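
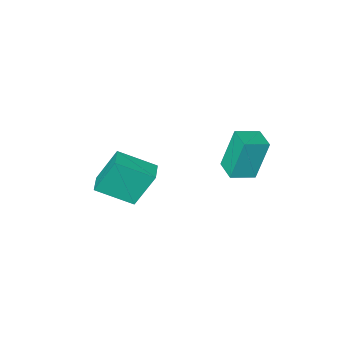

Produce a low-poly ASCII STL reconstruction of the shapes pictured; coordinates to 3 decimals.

solid 
facet normal -0.563 -0.825 -0.039
outer loop
vertex 3.609 -4.026 -1.323
vertex 2.265 -3.07 -2.139
vertex 4.374 -4.464 -3.096
endloop
endfacet
facet normal 0.730 -0.520 0.443
outer loop
vertex 4.875 -3.73 -3.061
vertex 3.609 -4.026 -1.323
vertex 4.374 -4.464 -3.096
endloop
endfacet
facet normal -0.563 -0.825 -0.039
outer loop
vertex 4.374 -4.464 -3.096
vertex 2.265 -3.07 -2.139
vertex 3.03 -3.509 -3.912
endloop
endfacet
facet normal 0.387 -0.221 -0.895
outer loop
vertex 3.03 -3.509 -3.912
vertex 4.875 -3.73 -3.061
vertex 4.374 -4.464 -3.096
endloop
endfacet
facet normal -0.386 0.221 0.895
outer loop
vertex 3.609 -4.026 -1.323
vertex 2.766 -2.336 -2.104
vertex 2.265 -3.07 -2.139
endloop
endfacet
facet normal 0.731 -0.519 0.444
outer loop
vertex 4.11 -3.291 -1.288
vertex 3.609 -4.026 -1.323
vertex 4.875 -3.73 -3.061
endloop
endfacet
facet normal -0.387 0.221 0.895
outer loop
vertex 4.11 -3.291 -1.288
vertex 2.766 -2.336 -2.104
vertex 3.609 -4.026 -1.323
endloop
endfacet
facet normal -0.730 0.520 -0.444
outer loop
vertex 2.265 -3.07 -2.139
vertex 2.766 -2.336 -2.104
vertex 3.03 -3.509 -3.912
endloop
endfacet
facet normal 0.387 -0.221 -0.895
outer loop
vertex 3.531 -2.774 -3.877
vertex 4.875 -3.73 -3.061
vertex 3.03 -3.509 -3.912
endloop
endfacet
facet normal -0.731 0.519 -0.443
outer loop
vertex 3.03 -3.509 -3.912
vertex 2.766 -2.336 -2.104
vertex 3.531 -2.774 -3.877
endloop
endfacet
facet normal 0.563 0.825 0.039
outer loop
vertex 3.531 -2.774 -3.877
vertex 4.11 -3.291 -1.288
vertex 4.875 -3.73 -3.061
endloop
endfacet
facet normal 0.563 0.826 0.039
outer loop
vertex 2.766 -2.336 -2.104
vertex 4.11 -3.291 -1.288
vertex 3.531 -2.774 -3.877
endloop
endfacet
facet normal -0.941 0.163 -0.296
outer loop
vertex 0.099 1.116 2.382
vertex 0.264 2.092 2.396
vertex 0.661 1.048 0.558
endloop
endfacet
facet normal -0.167 -0.986 -0.015
outer loop
vertex 1.696 0.868 0.884
vertex 0.099 1.116 2.382
vertex 0.661 1.048 0.558
endloop
endfacet
facet normal -0.941 0.163 -0.296
outer loop
vertex 0.661 1.048 0.558
vertex 0.264 2.092 2.396
vertex 0.826 2.024 0.572
endloop
endfacet
facet normal 0.295 -0.036 -0.955
outer loop
vertex 0.826 2.024 0.572
vertex 1.696 0.868 0.884
vertex 0.661 1.048 0.558
endloop
endfacet
facet normal -0.295 0.036 0.955
outer loop
vertex 0.099 1.116 2.382
vertex 1.299 1.912 2.722
vertex 0.264 2.092 2.396
endloop
endfacet
facet normal -0.167 -0.986 -0.015
outer loop
vertex 1.134 0.936 2.708
vertex 0.099 1.116 2.382
vertex 1.696 0.868 0.884
endloop
endfacet
facet normal -0.295 0.036 0.955
outer loop
vertex 1.134 0.936 2.708
vertex 1.299 1.912 2.722
vertex 0.099 1.116 2.382
endloop
endfacet
facet normal 0.167 0.986 0.015
outer loop
vertex 0.264 2.092 2.396
vertex 1.299 1.912 2.722
vertex 0.826 2.024 0.572
endloop
endfacet
facet normal 0.295 -0.036 -0.955
outer loop
vertex 1.861 1.844 0.898
vertex 1.696 0.868 0.884
vertex 0.826 2.024 0.572
endloop
endfacet
facet normal 0.167 0.986 0.015
outer loop
vertex 0.826 2.024 0.572
vertex 1.299 1.912 2.722
vertex 1.861 1.844 0.898
endloop
endfacet
facet normal 0.941 -0.163 0.296
outer loop
vertex 1.861 1.844 0.898
vertex 1.134 0.936 2.708
vertex 1.696 0.868 0.884
endloop
endfacet
facet normal 0.941 -0.163 0.296
outer loop
vertex 1.299 1.912 2.722
vertex 1.134 0.936 2.708
vertex 1.861 1.844 0.898
endloop
endfacet

endsolid


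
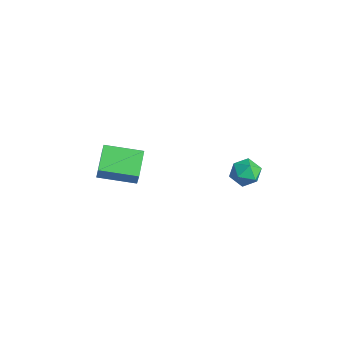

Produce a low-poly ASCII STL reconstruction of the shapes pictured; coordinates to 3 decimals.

solid 
facet normal -0.582 -0.797 0.161
outer loop
vertex 1.179 -3.328 0.618
vertex 0.063 -2.407 1.146
vertex 0.842 -3.252 -0.225
endloop
endfacet
facet normal 0.724 -0.598 -0.343
outer loop
vertex 1.937 -1.753 -0.526
vertex 1.179 -3.328 0.618
vertex 0.842 -3.252 -0.225
endloop
endfacet
facet normal -0.582 -0.797 0.160
outer loop
vertex 0.842 -3.252 -0.225
vertex 0.063 -2.407 1.146
vertex -0.273 -2.331 0.304
endloop
endfacet
facet normal -0.370 0.084 -0.925
outer loop
vertex -0.273 -2.331 0.304
vertex 1.937 -1.753 -0.526
vertex 0.842 -3.252 -0.225
endloop
endfacet
facet normal 0.369 -0.084 0.926
outer loop
vertex 1.179 -3.328 0.618
vertex 1.158 -0.908 0.845
vertex 0.063 -2.407 1.146
endloop
endfacet
facet normal 0.724 -0.598 -0.343
outer loop
vertex 2.273 -1.829 0.316
vertex 1.179 -3.328 0.618
vertex 1.937 -1.753 -0.526
endloop
endfacet
facet normal 0.370 -0.084 0.925
outer loop
vertex 2.273 -1.829 0.316
vertex 1.158 -0.908 0.845
vertex 1.179 -3.328 0.618
endloop
endfacet
facet normal -0.724 0.598 0.343
outer loop
vertex 0.063 -2.407 1.146
vertex 1.158 -0.908 0.845
vertex -0.273 -2.331 0.304
endloop
endfacet
facet normal -0.369 0.083 -0.926
outer loop
vertex 0.821 -0.832 0.002
vertex 1.937 -1.753 -0.526
vertex -0.273 -2.331 0.304
endloop
endfacet
facet normal -0.724 0.598 0.343
outer loop
vertex -0.273 -2.331 0.304
vertex 1.158 -0.908 0.845
vertex 0.821 -0.832 0.002
endloop
endfacet
facet normal 0.582 0.797 -0.160
outer loop
vertex 0.821 -0.832 0.002
vertex 2.273 -1.829 0.316
vertex 1.937 -1.753 -0.526
endloop
endfacet
facet normal 0.582 0.797 -0.161
outer loop
vertex 1.158 -0.908 0.845
vertex 2.273 -1.829 0.316
vertex 0.821 -0.832 0.002
endloop
endfacet
facet normal -0.281 0.041 0.959
outer loop
vertex 2.152 4.163 -1.391
vertex 2.185 3.323 -1.345
vertex 2.867 3.782 -1.165
endloop
endfacet
facet normal 0.087 0.624 0.776
outer loop
vertex 2.152 4.163 -1.391
vertex 2.867 3.782 -1.165
vertex 2.887 4.436 -1.693
endloop
endfacet
facet normal -0.253 0.939 0.234
outer loop
vertex 2.152 4.163 -1.391
vertex 2.887 4.436 -1.693
vertex 2.218 4.382 -2.2
endloop
endfacet
facet normal -0.831 0.550 0.081
outer loop
vertex 2.152 4.163 -1.391
vertex 2.218 4.382 -2.2
vertex 1.784 3.694 -1.985
endloop
endfacet
facet normal -0.849 -0.004 0.529
outer loop
vertex 2.152 4.163 -1.391
vertex 1.784 3.694 -1.985
vertex 2.185 3.323 -1.345
endloop
endfacet
facet normal 0.729 0.417 0.544
outer loop
vertex 2.887 4.436 -1.693
vertex 2.867 3.782 -1.165
vertex 3.376 3.766 -1.835
endloop
endfacet
facet normal 0.134 -0.528 0.839
outer loop
vertex 2.867 3.782 -1.165
vertex 2.185 3.323 -1.345
vertex 2.942 3.078 -1.62
endloop
endfacet
facet normal -0.785 -0.603 0.142
outer loop
vertex 2.185 3.323 -1.345
vertex 1.784 3.694 -1.985
vertex 2.273 3.024 -2.127
endloop
endfacet
facet normal -0.757 0.296 -0.582
outer loop
vertex 1.784 3.694 -1.985
vertex 2.218 4.382 -2.2
vertex 2.293 3.678 -2.655
endloop
endfacet
facet normal 0.178 0.926 -0.334
outer loop
vertex 2.218 4.382 -2.2
vertex 2.887 4.436 -1.693
vertex 2.975 4.137 -2.475
endloop
endfacet
facet normal 0.831 -0.550 -0.081
outer loop
vertex 3.008 3.297 -2.429
vertex 3.376 3.766 -1.835
vertex 2.942 3.078 -1.62
endloop
endfacet
facet normal 0.253 -0.939 -0.234
outer loop
vertex 3.008 3.297 -2.429
vertex 2.942 3.078 -1.62
vertex 2.273 3.024 -2.127
endloop
endfacet
facet normal -0.087 -0.624 -0.776
outer loop
vertex 3.008 3.297 -2.429
vertex 2.273 3.024 -2.127
vertex 2.293 3.678 -2.655
endloop
endfacet
facet normal 0.281 -0.041 -0.959
outer loop
vertex 3.008 3.297 -2.429
vertex 2.293 3.678 -2.655
vertex 2.975 4.137 -2.475
endloop
endfacet
facet normal 0.849 0.004 -0.529
outer loop
vertex 3.008 3.297 -2.429
vertex 2.975 4.137 -2.475
vertex 3.376 3.766 -1.835
endloop
endfacet
facet normal 0.757 -0.296 0.582
outer loop
vertex 2.942 3.078 -1.62
vertex 3.376 3.766 -1.835
vertex 2.867 3.782 -1.165
endloop
endfacet
facet normal -0.178 -0.926 0.334
outer loop
vertex 2.273 3.024 -2.127
vertex 2.942 3.078 -1.62
vertex 2.185 3.323 -1.345
endloop
endfacet
facet normal -0.729 -0.417 -0.544
outer loop
vertex 2.293 3.678 -2.655
vertex 2.273 3.024 -2.127
vertex 1.784 3.694 -1.985
endloop
endfacet
facet normal -0.134 0.528 -0.839
outer loop
vertex 2.975 4.137 -2.475
vertex 2.293 3.678 -2.655
vertex 2.218 4.382 -2.2
endloop
endfacet
facet normal 0.785 0.603 -0.142
outer loop
vertex 3.376 3.766 -1.835
vertex 2.975 4.137 -2.475
vertex 2.887 4.436 -1.693
endloop
endfacet

endsolid


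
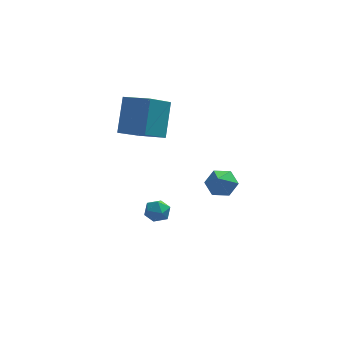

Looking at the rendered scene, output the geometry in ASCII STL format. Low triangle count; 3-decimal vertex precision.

solid 
facet normal -0.792 0.596 -0.136
outer loop
vertex -3.599 0.019 -2.689
vertex -3.979 -0.484 -2.681
vertex -3.844 -0.182 -2.144
endloop
endfacet
facet normal -0.274 0.936 0.222
outer loop
vertex -3.599 0.019 -2.689
vertex -3.844 -0.182 -2.144
vertex -3.241 0.001 -2.17
endloop
endfacet
facet normal 0.312 0.932 -0.183
outer loop
vertex -3.599 0.019 -2.689
vertex -3.241 0.001 -2.17
vertex -3.004 -0.187 -2.723
endloop
endfacet
facet normal 0.159 0.591 -0.791
outer loop
vertex -3.599 0.019 -2.689
vertex -3.004 -0.187 -2.723
vertex -3.46 -0.487 -3.039
endloop
endfacet
facet normal -0.523 0.383 -0.761
outer loop
vertex -3.599 0.019 -2.689
vertex -3.46 -0.487 -3.039
vertex -3.979 -0.484 -2.681
endloop
endfacet
facet normal -0.136 0.564 0.815
outer loop
vertex -3.241 0.001 -2.17
vertex -3.844 -0.182 -2.144
vertex -3.4 -0.513 -1.841
endloop
endfacet
facet normal -0.972 0.014 0.237
outer loop
vertex -3.844 -0.182 -2.144
vertex -3.979 -0.484 -2.681
vertex -3.856 -0.813 -2.157
endloop
endfacet
facet normal -0.537 -0.331 -0.776
outer loop
vertex -3.979 -0.484 -2.681
vertex -3.46 -0.487 -3.039
vertex -3.619 -1.001 -2.71
endloop
endfacet
facet normal 0.567 0.006 -0.824
outer loop
vertex -3.46 -0.487 -3.039
vertex -3.004 -0.187 -2.723
vertex -3.016 -0.818 -2.736
endloop
endfacet
facet normal 0.814 0.558 0.159
outer loop
vertex -3.004 -0.187 -2.723
vertex -3.241 0.001 -2.17
vertex -2.881 -0.516 -2.199
endloop
endfacet
facet normal -0.159 -0.591 0.791
outer loop
vertex -3.261 -1.019 -2.191
vertex -3.4 -0.513 -1.841
vertex -3.856 -0.813 -2.157
endloop
endfacet
facet normal -0.312 -0.932 0.183
outer loop
vertex -3.261 -1.019 -2.191
vertex -3.856 -0.813 -2.157
vertex -3.619 -1.001 -2.71
endloop
endfacet
facet normal 0.274 -0.936 -0.222
outer loop
vertex -3.261 -1.019 -2.191
vertex -3.619 -1.001 -2.71
vertex -3.016 -0.818 -2.736
endloop
endfacet
facet normal 0.792 -0.596 0.136
outer loop
vertex -3.261 -1.019 -2.191
vertex -3.016 -0.818 -2.736
vertex -2.881 -0.516 -2.199
endloop
endfacet
facet normal 0.523 -0.383 0.761
outer loop
vertex -3.261 -1.019 -2.191
vertex -2.881 -0.516 -2.199
vertex -3.4 -0.513 -1.841
endloop
endfacet
facet normal -0.567 -0.006 0.824
outer loop
vertex -3.856 -0.813 -2.157
vertex -3.4 -0.513 -1.841
vertex -3.844 -0.182 -2.144
endloop
endfacet
facet normal -0.814 -0.558 -0.159
outer loop
vertex -3.619 -1.001 -2.71
vertex -3.856 -0.813 -2.157
vertex -3.979 -0.484 -2.681
endloop
endfacet
facet normal 0.136 -0.564 -0.815
outer loop
vertex -3.016 -0.818 -2.736
vertex -3.619 -1.001 -2.71
vertex -3.46 -0.487 -3.039
endloop
endfacet
facet normal 0.972 -0.014 -0.237
outer loop
vertex -2.881 -0.516 -2.199
vertex -3.016 -0.818 -2.736
vertex -3.004 -0.187 -2.723
endloop
endfacet
facet normal 0.537 0.331 0.776
outer loop
vertex -3.4 -0.513 -1.841
vertex -2.881 -0.516 -2.199
vertex -3.241 0.001 -2.17
endloop
endfacet
facet normal 0.174 0.658 -0.732
outer loop
vertex -0.522 -2.222 1.323
vertex -0.932 -2.592 0.893
vertex -1.206 -2.082 1.286
endloop
endfacet
facet normal 0.031 0.394 0.919
outer loop
vertex -0.522 -2.222 1.323
vertex -1.206 -2.082 1.286
vertex -1.168 -3.488 1.887
endloop
endfacet
facet normal 0.174 0.658 -0.733
outer loop
vertex -1.206 -2.082 1.286
vertex -0.932 -2.592 0.893
vertex -1.617 -2.452 0.856
endloop
endfacet
facet normal -0.793 0.221 0.568
outer loop
vertex -1.206 -2.082 1.286
vertex -1.617 -2.452 0.856
vertex -1.168 -3.488 1.887
endloop
endfacet
facet normal 0.174 0.660 -0.731
outer loop
vertex -1.617 -2.452 0.856
vertex -0.932 -2.592 0.893
vertex -1.342 -2.961 0.462
endloop
endfacet
facet normal -0.895 -0.442 -0.054
outer loop
vertex -1.617 -2.452 0.856
vertex -1.342 -2.961 0.462
vertex -1.168 -3.488 1.887
endloop
endfacet
facet normal 0.174 0.660 -0.731
outer loop
vertex -1.342 -2.961 0.462
vertex -0.932 -2.592 0.893
vertex -0.657 -3.101 0.499
endloop
endfacet
facet normal -0.173 -0.930 -0.323
outer loop
vertex -1.342 -2.961 0.462
vertex -0.657 -3.101 0.499
vertex -1.168 -3.488 1.887
endloop
endfacet
facet normal 0.173 0.660 -0.731
outer loop
vertex -0.657 -3.101 0.499
vertex -0.932 -2.592 0.893
vertex -0.247 -2.732 0.929
endloop
endfacet
facet normal 0.652 -0.758 0.029
outer loop
vertex -0.657 -3.101 0.499
vertex -0.247 -2.732 0.929
vertex -1.168 -3.488 1.887
endloop
endfacet
facet normal 0.173 0.659 -0.732
outer loop
vertex -0.247 -2.732 0.929
vertex -0.932 -2.592 0.893
vertex -0.522 -2.222 1.323
endloop
endfacet
facet normal 0.754 -0.095 0.650
outer loop
vertex -0.247 -2.732 0.929
vertex -0.522 -2.222 1.323
vertex -1.168 -3.488 1.887
endloop
endfacet
facet normal -0.820 0.521 -0.239
outer loop
vertex -5.033 0.176 2.188
vertex -4.738 1.3 3.627
vertex -4.109 1.183 1.211
endloop
endfacet
facet normal -0.160 -0.608 -0.778
outer loop
vertex -3.002 0.48 1.533
vertex -5.033 0.176 2.188
vertex -4.109 1.183 1.211
endloop
endfacet
facet normal -0.819 0.521 -0.239
outer loop
vertex -4.109 1.183 1.211
vertex -4.738 1.3 3.627
vertex -3.813 2.307 2.65
endloop
endfacet
facet normal 0.550 0.600 -0.581
outer loop
vertex -3.813 2.307 2.65
vertex -3.002 0.48 1.533
vertex -4.109 1.183 1.211
endloop
endfacet
facet normal -0.550 -0.600 0.581
outer loop
vertex -5.033 0.176 2.188
vertex -3.631 0.597 3.949
vertex -4.738 1.3 3.627
endloop
endfacet
facet normal -0.160 -0.608 -0.778
outer loop
vertex -3.927 -0.527 2.51
vertex -5.033 0.176 2.188
vertex -3.002 0.48 1.533
endloop
endfacet
facet normal -0.550 -0.599 0.581
outer loop
vertex -3.927 -0.527 2.51
vertex -3.631 0.597 3.949
vertex -5.033 0.176 2.188
endloop
endfacet
facet normal 0.160 0.608 0.778
outer loop
vertex -4.738 1.3 3.627
vertex -3.631 0.597 3.949
vertex -3.813 2.307 2.65
endloop
endfacet
facet normal 0.550 0.600 -0.581
outer loop
vertex -2.707 1.604 2.972
vertex -3.002 0.48 1.533
vertex -3.813 2.307 2.65
endloop
endfacet
facet normal 0.160 0.608 0.778
outer loop
vertex -3.813 2.307 2.65
vertex -3.631 0.597 3.949
vertex -2.707 1.604 2.972
endloop
endfacet
facet normal 0.819 -0.521 0.239
outer loop
vertex -2.707 1.604 2.972
vertex -3.927 -0.527 2.51
vertex -3.002 0.48 1.533
endloop
endfacet
facet normal 0.820 -0.521 0.238
outer loop
vertex -3.631 0.597 3.949
vertex -3.927 -0.527 2.51
vertex -2.707 1.604 2.972
endloop
endfacet

endsolid


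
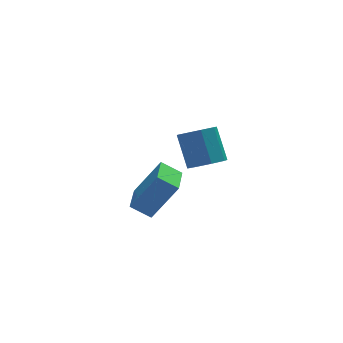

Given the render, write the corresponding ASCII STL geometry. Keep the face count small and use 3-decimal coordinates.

solid 
facet normal -0.752 0.394 0.529
outer loop
vertex -3.663 -3.219 -1.35
vertex -3.162 -1.993 -1.552
vertex -4.614 -3.072 -2.812
endloop
endfacet
facet normal -0.374 -0.915 0.151
outer loop
vertex -3.938 -3.427 -3.288
vertex -3.663 -3.219 -1.35
vertex -4.614 -3.072 -2.812
endloop
endfacet
facet normal -0.752 0.394 0.529
outer loop
vertex -4.614 -3.072 -2.812
vertex -3.162 -1.993 -1.552
vertex -4.113 -1.846 -3.014
endloop
endfacet
facet normal -0.544 0.085 -0.835
outer loop
vertex -4.113 -1.846 -3.014
vertex -3.938 -3.427 -3.288
vertex -4.614 -3.072 -2.812
endloop
endfacet
facet normal 0.544 -0.085 0.835
outer loop
vertex -3.663 -3.219 -1.35
vertex -2.486 -2.348 -2.028
vertex -3.162 -1.993 -1.552
endloop
endfacet
facet normal -0.374 -0.915 0.151
outer loop
vertex -2.987 -3.574 -1.826
vertex -3.663 -3.219 -1.35
vertex -3.938 -3.427 -3.288
endloop
endfacet
facet normal 0.544 -0.085 0.835
outer loop
vertex -2.987 -3.574 -1.826
vertex -2.486 -2.348 -2.028
vertex -3.663 -3.219 -1.35
endloop
endfacet
facet normal 0.374 0.915 -0.151
outer loop
vertex -3.162 -1.993 -1.552
vertex -2.486 -2.348 -2.028
vertex -4.113 -1.846 -3.014
endloop
endfacet
facet normal -0.544 0.085 -0.835
outer loop
vertex -3.437 -2.201 -3.49
vertex -3.938 -3.427 -3.288
vertex -4.113 -1.846 -3.014
endloop
endfacet
facet normal 0.374 0.915 -0.151
outer loop
vertex -4.113 -1.846 -3.014
vertex -2.486 -2.348 -2.028
vertex -3.437 -2.201 -3.49
endloop
endfacet
facet normal 0.752 -0.394 -0.529
outer loop
vertex -3.437 -2.201 -3.49
vertex -2.987 -3.574 -1.826
vertex -3.938 -3.427 -3.288
endloop
endfacet
facet normal 0.752 -0.394 -0.529
outer loop
vertex -2.486 -2.348 -2.028
vertex -2.987 -3.574 -1.826
vertex -3.437 -2.201 -3.49
endloop
endfacet
facet normal 0.070 -0.622 -0.780
outer loop
vertex 0.044 0.484 -4.002
vertex -0.484 0.919 -4.396
vertex 0.303 0.922 -4.328
endloop
endfacet
facet normal 0.901 -0.296 0.318
outer loop
vertex 0.044 0.484 -4.002
vertex 0.303 0.922 -4.328
vertex -0.068 1.466 -2.769
endloop
endfacet
facet normal 0.901 -0.296 0.318
outer loop
vertex -0.068 1.466 -2.769
vertex 0.303 0.922 -4.328
vertex 0.191 1.905 -3.095
endloop
endfacet
facet normal -0.072 0.622 0.780
outer loop
vertex -0.068 1.466 -2.769
vertex 0.191 1.905 -3.095
vertex -0.596 1.901 -3.164
endloop
endfacet
facet normal 0.070 -0.621 -0.780
outer loop
vertex 0.303 0.922 -4.328
vertex -0.484 0.919 -4.396
vertex 0.101 1.359 -4.694
endloop
endfacet
facet normal 0.940 0.303 -0.157
outer loop
vertex 0.303 0.922 -4.328
vertex 0.101 1.359 -4.694
vertex 0.191 1.905 -3.095
endloop
endfacet
facet normal 0.940 0.304 -0.157
outer loop
vertex 0.191 1.905 -3.095
vertex 0.101 1.359 -4.694
vertex -0.011 2.341 -3.461
endloop
endfacet
facet normal -0.072 0.622 0.780
outer loop
vertex 0.191 1.905 -3.095
vertex -0.011 2.341 -3.461
vertex -0.596 1.901 -3.164
endloop
endfacet
facet normal 0.070 -0.622 -0.780
outer loop
vertex 0.101 1.359 -4.694
vertex -0.484 0.919 -4.396
vertex -0.444 1.538 -4.886
endloop
endfacet
facet normal 0.428 0.725 -0.539
outer loop
vertex 0.101 1.359 -4.694
vertex -0.444 1.538 -4.886
vertex -0.011 2.341 -3.461
endloop
endfacet
facet normal 0.428 0.725 -0.539
outer loop
vertex -0.011 2.341 -3.461
vertex -0.444 1.538 -4.886
vertex -0.556 2.52 -3.653
endloop
endfacet
facet normal -0.071 0.621 0.780
outer loop
vertex -0.011 2.341 -3.461
vertex -0.556 2.52 -3.653
vertex -0.596 1.901 -3.164
endloop
endfacet
facet normal 0.071 -0.622 -0.780
outer loop
vertex -0.444 1.538 -4.886
vertex -0.484 0.919 -4.396
vertex -1.012 1.354 -4.791
endloop
endfacet
facet normal -0.335 0.722 -0.605
outer loop
vertex -0.444 1.538 -4.886
vertex -1.012 1.354 -4.791
vertex -0.556 2.52 -3.653
endloop
endfacet
facet normal -0.335 0.722 -0.605
outer loop
vertex -0.556 2.52 -3.653
vertex -1.012 1.354 -4.791
vertex -1.124 2.336 -3.558
endloop
endfacet
facet normal -0.071 0.621 0.780
outer loop
vertex -0.556 2.52 -3.653
vertex -1.124 2.336 -3.558
vertex -0.596 1.901 -3.164
endloop
endfacet
facet normal 0.072 -0.622 -0.780
outer loop
vertex -1.012 1.354 -4.791
vertex -0.484 0.919 -4.396
vertex -1.271 0.915 -4.465
endloop
endfacet
facet normal -0.901 0.296 -0.317
outer loop
vertex -1.012 1.354 -4.791
vertex -1.271 0.915 -4.465
vertex -1.124 2.336 -3.558
endloop
endfacet
facet normal -0.901 0.296 -0.318
outer loop
vertex -1.124 2.336 -3.558
vertex -1.271 0.915 -4.465
vertex -1.383 1.898 -3.232
endloop
endfacet
facet normal -0.070 0.622 0.780
outer loop
vertex -1.124 2.336 -3.558
vertex -1.383 1.898 -3.232
vertex -0.596 1.901 -3.164
endloop
endfacet
facet normal 0.072 -0.622 -0.780
outer loop
vertex -1.271 0.915 -4.465
vertex -0.484 0.919 -4.396
vertex -1.069 0.479 -4.099
endloop
endfacet
facet normal -0.940 -0.304 0.157
outer loop
vertex -1.271 0.915 -4.465
vertex -1.069 0.479 -4.099
vertex -1.383 1.898 -3.232
endloop
endfacet
facet normal -0.940 -0.304 0.156
outer loop
vertex -1.383 1.898 -3.232
vertex -1.069 0.479 -4.099
vertex -1.181 1.461 -2.866
endloop
endfacet
facet normal -0.070 0.621 0.780
outer loop
vertex -1.383 1.898 -3.232
vertex -1.181 1.461 -2.866
vertex -0.596 1.901 -3.164
endloop
endfacet
facet normal 0.071 -0.621 -0.780
outer loop
vertex -1.069 0.479 -4.099
vertex -0.484 0.919 -4.396
vertex -0.524 0.3 -3.907
endloop
endfacet
facet normal -0.428 -0.725 0.539
outer loop
vertex -1.069 0.479 -4.099
vertex -0.524 0.3 -3.907
vertex -1.181 1.461 -2.866
endloop
endfacet
facet normal -0.428 -0.725 0.539
outer loop
vertex -1.181 1.461 -2.866
vertex -0.524 0.3 -3.907
vertex -0.636 1.282 -2.674
endloop
endfacet
facet normal -0.070 0.622 0.780
outer loop
vertex -1.181 1.461 -2.866
vertex -0.636 1.282 -2.674
vertex -0.596 1.901 -3.164
endloop
endfacet
facet normal 0.071 -0.621 -0.780
outer loop
vertex -0.524 0.3 -3.907
vertex -0.484 0.919 -4.396
vertex 0.044 0.484 -4.002
endloop
endfacet
facet normal 0.335 -0.722 0.605
outer loop
vertex -0.524 0.3 -3.907
vertex 0.044 0.484 -4.002
vertex -0.636 1.282 -2.674
endloop
endfacet
facet normal 0.335 -0.722 0.605
outer loop
vertex -0.636 1.282 -2.674
vertex 0.044 0.484 -4.002
vertex -0.068 1.466 -2.769
endloop
endfacet
facet normal -0.071 0.622 0.780
outer loop
vertex -0.636 1.282 -2.674
vertex -0.068 1.466 -2.769
vertex -0.596 1.901 -3.164
endloop
endfacet

endsolid


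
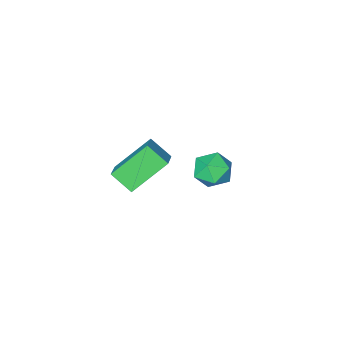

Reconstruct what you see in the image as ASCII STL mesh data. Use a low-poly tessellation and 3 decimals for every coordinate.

solid 
facet normal -0.748 0.257 0.612
outer loop
vertex -1.392 -1.739 0.035
vertex -1.976 -2.364 -0.416
vertex -1.453 -2.653 0.344
endloop
endfacet
facet normal -0.117 0.325 0.938
outer loop
vertex -1.392 -1.739 0.035
vertex -1.453 -2.653 0.344
vertex -0.592 -2.214 0.299
endloop
endfacet
facet normal 0.280 0.781 0.558
outer loop
vertex -1.392 -1.739 0.035
vertex -0.592 -2.214 0.299
vertex -0.583 -1.654 -0.489
endloop
endfacet
facet normal -0.106 0.994 -0.003
outer loop
vertex -1.392 -1.739 0.035
vertex -0.583 -1.654 -0.489
vertex -1.439 -1.747 -0.932
endloop
endfacet
facet normal -0.741 0.671 0.030
outer loop
vertex -1.392 -1.739 0.035
vertex -1.439 -1.747 -0.932
vertex -1.976 -2.364 -0.416
endloop
endfacet
facet normal 0.206 -0.310 0.928
outer loop
vertex -0.592 -2.214 0.299
vertex -1.453 -2.653 0.344
vertex -0.681 -3.133 0.012
endloop
endfacet
facet normal -0.814 -0.421 0.400
outer loop
vertex -1.453 -2.653 0.344
vertex -1.976 -2.364 -0.416
vertex -1.537 -3.226 -0.431
endloop
endfacet
facet normal -0.804 0.247 -0.541
outer loop
vertex -1.976 -2.364 -0.416
vertex -1.439 -1.747 -0.932
vertex -1.528 -2.666 -1.219
endloop
endfacet
facet normal 0.224 0.772 -0.595
outer loop
vertex -1.439 -1.747 -0.932
vertex -0.583 -1.654 -0.489
vertex -0.667 -2.227 -1.264
endloop
endfacet
facet normal 0.849 0.427 0.313
outer loop
vertex -0.583 -1.654 -0.489
vertex -0.592 -2.214 0.299
vertex -0.144 -2.516 -0.504
endloop
endfacet
facet normal 0.106 -0.994 0.003
outer loop
vertex -0.728 -3.141 -0.955
vertex -0.681 -3.133 0.012
vertex -1.537 -3.226 -0.431
endloop
endfacet
facet normal -0.280 -0.781 -0.558
outer loop
vertex -0.728 -3.141 -0.955
vertex -1.537 -3.226 -0.431
vertex -1.528 -2.666 -1.219
endloop
endfacet
facet normal 0.117 -0.325 -0.938
outer loop
vertex -0.728 -3.141 -0.955
vertex -1.528 -2.666 -1.219
vertex -0.667 -2.227 -1.264
endloop
endfacet
facet normal 0.748 -0.257 -0.612
outer loop
vertex -0.728 -3.141 -0.955
vertex -0.667 -2.227 -1.264
vertex -0.144 -2.516 -0.504
endloop
endfacet
facet normal 0.741 -0.671 -0.030
outer loop
vertex -0.728 -3.141 -0.955
vertex -0.144 -2.516 -0.504
vertex -0.681 -3.133 0.012
endloop
endfacet
facet normal -0.224 -0.772 0.595
outer loop
vertex -1.537 -3.226 -0.431
vertex -0.681 -3.133 0.012
vertex -1.453 -2.653 0.344
endloop
endfacet
facet normal -0.849 -0.427 -0.313
outer loop
vertex -1.528 -2.666 -1.219
vertex -1.537 -3.226 -0.431
vertex -1.976 -2.364 -0.416
endloop
endfacet
facet normal -0.206 0.310 -0.928
outer loop
vertex -0.667 -2.227 -1.264
vertex -1.528 -2.666 -1.219
vertex -1.439 -1.747 -0.932
endloop
endfacet
facet normal 0.814 0.421 -0.400
outer loop
vertex -0.144 -2.516 -0.504
vertex -0.667 -2.227 -1.264
vertex -0.583 -1.654 -0.489
endloop
endfacet
facet normal 0.804 -0.247 0.541
outer loop
vertex -0.681 -3.133 0.012
vertex -0.144 -2.516 -0.504
vertex -0.592 -2.214 0.299
endloop
endfacet
facet normal -0.579 -0.657 -0.483
outer loop
vertex 2.613 -1.622 4.376
vertex 2.222 -0.773 3.689
vertex 4.098 -1.982 3.087
endloop
endfacet
facet normal 0.337 -0.732 0.592
outer loop
vertex 4.798 -1.187 3.671
vertex 2.613 -1.622 4.376
vertex 4.098 -1.982 3.087
endloop
endfacet
facet normal -0.579 -0.658 -0.483
outer loop
vertex 4.098 -1.982 3.087
vertex 2.222 -0.773 3.689
vertex 3.707 -1.133 2.399
endloop
endfacet
facet normal 0.743 -0.180 -0.645
outer loop
vertex 3.707 -1.133 2.399
vertex 4.798 -1.187 3.671
vertex 4.098 -1.982 3.087
endloop
endfacet
facet normal -0.743 0.180 0.645
outer loop
vertex 2.613 -1.622 4.376
vertex 2.922 0.022 4.273
vertex 2.222 -0.773 3.689
endloop
endfacet
facet normal 0.337 -0.732 0.592
outer loop
vertex 3.313 -0.827 4.961
vertex 2.613 -1.622 4.376
vertex 4.798 -1.187 3.671
endloop
endfacet
facet normal -0.743 0.180 0.644
outer loop
vertex 3.313 -0.827 4.961
vertex 2.922 0.022 4.273
vertex 2.613 -1.622 4.376
endloop
endfacet
facet normal -0.337 0.732 -0.592
outer loop
vertex 2.222 -0.773 3.689
vertex 2.922 0.022 4.273
vertex 3.707 -1.133 2.399
endloop
endfacet
facet normal 0.743 -0.180 -0.645
outer loop
vertex 4.407 -0.338 2.984
vertex 4.798 -1.187 3.671
vertex 3.707 -1.133 2.399
endloop
endfacet
facet normal -0.337 0.732 -0.592
outer loop
vertex 3.707 -1.133 2.399
vertex 2.922 0.022 4.273
vertex 4.407 -0.338 2.984
endloop
endfacet
facet normal 0.579 0.657 0.483
outer loop
vertex 4.407 -0.338 2.984
vertex 3.313 -0.827 4.961
vertex 4.798 -1.187 3.671
endloop
endfacet
facet normal 0.578 0.658 0.483
outer loop
vertex 2.922 0.022 4.273
vertex 3.313 -0.827 4.961
vertex 4.407 -0.338 2.984
endloop
endfacet

endsolid


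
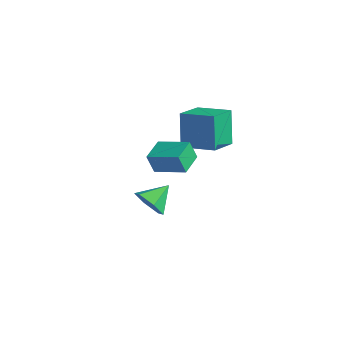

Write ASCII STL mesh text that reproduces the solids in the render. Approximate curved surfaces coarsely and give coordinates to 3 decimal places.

solid 
facet normal -0.913 -0.189 -0.360
outer loop
vertex -2.624 -3.63 1.811
vertex -2.891 -2.368 1.825
vertex -2.249 -3.54 0.813
endloop
endfacet
facet normal 0.207 -0.978 -0.010
outer loop
vertex -0.669 -3.212 1.435
vertex -2.624 -3.63 1.811
vertex -2.249 -3.54 0.813
endloop
endfacet
facet normal -0.914 -0.190 -0.359
outer loop
vertex -2.249 -3.54 0.813
vertex -2.891 -2.368 1.825
vertex -2.517 -2.278 0.826
endloop
endfacet
facet normal 0.350 0.084 -0.933
outer loop
vertex -2.517 -2.278 0.826
vertex -0.669 -3.212 1.435
vertex -2.249 -3.54 0.813
endloop
endfacet
facet normal -0.350 -0.084 0.933
outer loop
vertex -2.624 -3.63 1.811
vertex -1.311 -2.04 2.447
vertex -2.891 -2.368 1.825
endloop
endfacet
facet normal 0.207 -0.978 -0.011
outer loop
vertex -1.043 -3.302 2.434
vertex -2.624 -3.63 1.811
vertex -0.669 -3.212 1.435
endloop
endfacet
facet normal -0.350 -0.084 0.933
outer loop
vertex -1.043 -3.302 2.434
vertex -1.311 -2.04 2.447
vertex -2.624 -3.63 1.811
endloop
endfacet
facet normal -0.207 0.978 0.011
outer loop
vertex -2.891 -2.368 1.825
vertex -1.311 -2.04 2.447
vertex -2.517 -2.278 0.826
endloop
endfacet
facet normal 0.350 0.084 -0.933
outer loop
vertex -0.936 -1.95 1.449
vertex -0.669 -3.212 1.435
vertex -2.517 -2.278 0.826
endloop
endfacet
facet normal -0.207 0.978 0.010
outer loop
vertex -2.517 -2.278 0.826
vertex -1.311 -2.04 2.447
vertex -0.936 -1.95 1.449
endloop
endfacet
facet normal 0.914 0.189 0.359
outer loop
vertex -0.936 -1.95 1.449
vertex -1.043 -3.302 2.434
vertex -0.669 -3.212 1.435
endloop
endfacet
facet normal 0.913 0.190 0.360
outer loop
vertex -1.311 -2.04 2.447
vertex -1.043 -3.302 2.434
vertex -0.936 -1.95 1.449
endloop
endfacet
facet normal -0.177 -0.893 -0.414
outer loop
vertex -3.324 -2.162 -3.675
vertex -3.95 -1.746 -4.304
vertex -3.002 -1.826 -4.537
endloop
endfacet
facet normal 0.892 0.194 0.409
outer loop
vertex -3.324 -2.162 -3.675
vertex -3.002 -1.826 -4.537
vertex -3.69 -0.434 -3.696
endloop
endfacet
facet normal -0.177 -0.893 -0.413
outer loop
vertex -3.002 -1.826 -4.537
vertex -3.95 -1.746 -4.304
vertex -3.628 -1.411 -5.167
endloop
endfacet
facet normal 0.737 0.577 -0.352
outer loop
vertex -3.002 -1.826 -4.537
vertex -3.628 -1.411 -5.167
vertex -3.69 -0.434 -3.696
endloop
endfacet
facet normal -0.177 -0.893 -0.413
outer loop
vertex -3.628 -1.411 -5.167
vertex -3.95 -1.746 -4.304
vertex -4.576 -1.331 -4.933
endloop
endfacet
facet normal -0.067 0.830 -0.554
outer loop
vertex -3.628 -1.411 -5.167
vertex -4.576 -1.331 -4.933
vertex -3.69 -0.434 -3.696
endloop
endfacet
facet normal -0.177 -0.893 -0.413
outer loop
vertex -4.576 -1.331 -4.933
vertex -3.95 -1.746 -4.304
vertex -4.899 -1.666 -4.071
endloop
endfacet
facet normal -0.714 0.700 0.004
outer loop
vertex -4.576 -1.331 -4.933
vertex -4.899 -1.666 -4.071
vertex -3.69 -0.434 -3.696
endloop
endfacet
facet normal -0.177 -0.893 -0.414
outer loop
vertex -4.899 -1.666 -4.071
vertex -3.95 -1.746 -4.304
vertex -4.273 -2.082 -3.442
endloop
endfacet
facet normal -0.560 0.316 0.766
outer loop
vertex -4.899 -1.666 -4.071
vertex -4.273 -2.082 -3.442
vertex -3.69 -0.434 -3.696
endloop
endfacet
facet normal -0.177 -0.893 -0.414
outer loop
vertex -4.273 -2.082 -3.442
vertex -3.95 -1.746 -4.304
vertex -3.324 -2.162 -3.675
endloop
endfacet
facet normal 0.243 0.063 0.968
outer loop
vertex -4.273 -2.082 -3.442
vertex -3.324 -2.162 -3.675
vertex -3.69 -0.434 -3.696
endloop
endfacet
facet normal -0.319 0.401 0.859
outer loop
vertex -3.043 -0.416 2.404
vertex -1.301 -0.091 2.9
vertex -3.119 1.148 1.646
endloop
endfacet
facet normal -0.947 -0.177 -0.270
outer loop
vertex -2.499 0.371 -0.02
vertex -3.043 -0.416 2.404
vertex -3.119 1.148 1.646
endloop
endfacet
facet normal -0.319 0.401 0.859
outer loop
vertex -3.119 1.148 1.646
vertex -1.301 -0.091 2.9
vertex -1.377 1.473 2.142
endloop
endfacet
facet normal -0.044 0.899 -0.436
outer loop
vertex -1.377 1.473 2.142
vertex -2.499 0.371 -0.02
vertex -3.119 1.148 1.646
endloop
endfacet
facet normal 0.044 -0.899 0.436
outer loop
vertex -3.043 -0.416 2.404
vertex -0.681 -0.868 1.234
vertex -1.301 -0.091 2.9
endloop
endfacet
facet normal -0.947 -0.177 -0.270
outer loop
vertex -2.423 -1.193 0.738
vertex -3.043 -0.416 2.404
vertex -2.499 0.371 -0.02
endloop
endfacet
facet normal 0.044 -0.899 0.436
outer loop
vertex -2.423 -1.193 0.738
vertex -0.681 -0.868 1.234
vertex -3.043 -0.416 2.404
endloop
endfacet
facet normal 0.947 0.177 0.270
outer loop
vertex -1.301 -0.091 2.9
vertex -0.681 -0.868 1.234
vertex -1.377 1.473 2.142
endloop
endfacet
facet normal -0.044 0.899 -0.436
outer loop
vertex -0.757 0.696 0.476
vertex -2.499 0.371 -0.02
vertex -1.377 1.473 2.142
endloop
endfacet
facet normal 0.947 0.177 0.270
outer loop
vertex -1.377 1.473 2.142
vertex -0.681 -0.868 1.234
vertex -0.757 0.696 0.476
endloop
endfacet
facet normal 0.319 -0.401 -0.859
outer loop
vertex -0.757 0.696 0.476
vertex -2.423 -1.193 0.738
vertex -2.499 0.371 -0.02
endloop
endfacet
facet normal 0.319 -0.401 -0.859
outer loop
vertex -0.681 -0.868 1.234
vertex -2.423 -1.193 0.738
vertex -0.757 0.696 0.476
endloop
endfacet

endsolid


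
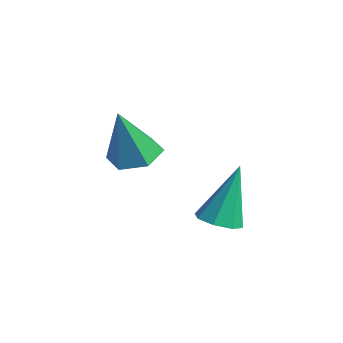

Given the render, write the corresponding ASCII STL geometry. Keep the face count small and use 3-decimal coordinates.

solid 
facet normal 0.050 0.271 -0.961
outer loop
vertex -1.416 -1.777 -1.275
vertex -1.945 -2.372 -1.47
vertex -2.222 -1.626 -1.274
endloop
endfacet
facet normal 0.147 0.783 0.604
outer loop
vertex -1.416 -1.777 -1.275
vertex -2.222 -1.626 -1.274
vertex -2.035 -2.868 0.29
endloop
endfacet
facet normal 0.049 0.271 -0.961
outer loop
vertex -2.222 -1.626 -1.274
vertex -1.945 -2.372 -1.47
vertex -2.751 -2.222 -1.469
endloop
endfacet
facet normal -0.729 0.491 0.477
outer loop
vertex -2.222 -1.626 -1.274
vertex -2.751 -2.222 -1.469
vertex -2.035 -2.868 0.29
endloop
endfacet
facet normal 0.049 0.271 -0.961
outer loop
vertex -2.751 -2.222 -1.469
vertex -1.945 -2.372 -1.47
vertex -2.473 -2.968 -1.665
endloop
endfacet
facet normal -0.894 -0.391 0.220
outer loop
vertex -2.751 -2.222 -1.469
vertex -2.473 -2.968 -1.665
vertex -2.035 -2.868 0.29
endloop
endfacet
facet normal 0.051 0.270 -0.962
outer loop
vertex -2.473 -2.968 -1.665
vertex -1.945 -2.372 -1.47
vertex -1.667 -3.119 -1.665
endloop
endfacet
facet normal -0.183 -0.979 0.091
outer loop
vertex -2.473 -2.968 -1.665
vertex -1.667 -3.119 -1.665
vertex -2.035 -2.868 0.29
endloop
endfacet
facet normal 0.049 0.269 -0.962
outer loop
vertex -1.667 -3.119 -1.665
vertex -1.945 -2.372 -1.47
vertex -1.139 -2.523 -1.471
endloop
endfacet
facet normal 0.694 -0.686 0.219
outer loop
vertex -1.667 -3.119 -1.665
vertex -1.139 -2.523 -1.471
vertex -2.035 -2.868 0.29
endloop
endfacet
facet normal 0.050 0.271 -0.961
outer loop
vertex -1.139 -2.523 -1.471
vertex -1.945 -2.372 -1.47
vertex -1.416 -1.777 -1.275
endloop
endfacet
facet normal 0.858 0.194 0.475
outer loop
vertex -1.139 -2.523 -1.471
vertex -1.416 -1.777 -1.275
vertex -2.035 -2.868 0.29
endloop
endfacet
facet normal 0.090 -0.431 -0.898
outer loop
vertex 1.733 -1.923 -2.608
vertex 1.067 -1.837 -2.716
vertex 1.625 -1.469 -2.837
endloop
endfacet
facet normal 0.898 0.349 0.267
outer loop
vertex 1.733 -1.923 -2.608
vertex 1.625 -1.469 -2.837
vertex 0.893 -1.003 -0.984
endloop
endfacet
facet normal 0.091 -0.432 -0.897
outer loop
vertex 1.625 -1.469 -2.837
vertex 1.067 -1.837 -2.716
vertex 1.191 -1.23 -2.996
endloop
endfacet
facet normal 0.489 0.872 -0.026
outer loop
vertex 1.625 -1.469 -2.837
vertex 1.191 -1.23 -2.996
vertex 0.893 -1.003 -0.984
endloop
endfacet
facet normal 0.089 -0.432 -0.897
outer loop
vertex 1.191 -1.23 -2.996
vertex 1.067 -1.837 -2.716
vertex 0.684 -1.347 -2.99
endloop
endfacet
facet normal -0.224 0.964 -0.142
outer loop
vertex 1.191 -1.23 -2.996
vertex 0.684 -1.347 -2.99
vertex 0.893 -1.003 -0.984
endloop
endfacet
facet normal 0.090 -0.432 -0.898
outer loop
vertex 0.684 -1.347 -2.99
vertex 1.067 -1.837 -2.716
vertex 0.401 -1.751 -2.824
endloop
endfacet
facet normal -0.821 0.570 -0.012
outer loop
vertex 0.684 -1.347 -2.99
vertex 0.401 -1.751 -2.824
vertex 0.893 -1.003 -0.984
endloop
endfacet
facet normal 0.090 -0.432 -0.898
outer loop
vertex 0.401 -1.751 -2.824
vertex 1.067 -1.837 -2.716
vertex 0.508 -2.205 -2.595
endloop
endfacet
facet normal -0.954 -0.080 0.288
outer loop
vertex 0.401 -1.751 -2.824
vertex 0.508 -2.205 -2.595
vertex 0.893 -1.003 -0.984
endloop
endfacet
facet normal 0.090 -0.432 -0.897
outer loop
vertex 0.508 -2.205 -2.595
vertex 1.067 -1.837 -2.716
vertex 0.943 -2.444 -2.436
endloop
endfacet
facet normal -0.545 -0.605 0.581
outer loop
vertex 0.508 -2.205 -2.595
vertex 0.943 -2.444 -2.436
vertex 0.893 -1.003 -0.984
endloop
endfacet
facet normal 0.091 -0.432 -0.897
outer loop
vertex 0.943 -2.444 -2.436
vertex 1.067 -1.837 -2.716
vertex 1.45 -2.327 -2.441
endloop
endfacet
facet normal 0.168 -0.697 0.697
outer loop
vertex 0.943 -2.444 -2.436
vertex 1.45 -2.327 -2.441
vertex 0.893 -1.003 -0.984
endloop
endfacet
facet normal 0.089 -0.433 -0.897
outer loop
vertex 1.45 -2.327 -2.441
vertex 1.067 -1.837 -2.716
vertex 1.733 -1.923 -2.608
endloop
endfacet
facet normal 0.766 -0.302 0.567
outer loop
vertex 1.45 -2.327 -2.441
vertex 1.733 -1.923 -2.608
vertex 0.893 -1.003 -0.984
endloop
endfacet

endsolid


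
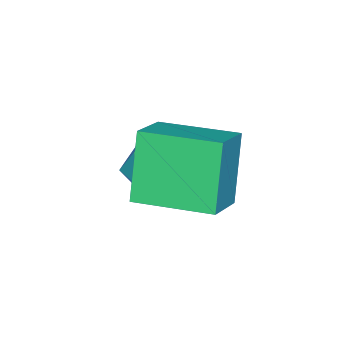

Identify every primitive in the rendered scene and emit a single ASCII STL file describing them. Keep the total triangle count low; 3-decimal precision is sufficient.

solid 
facet normal -0.804 0.391 0.448
outer loop
vertex 1.531 -1.902 -0.551
vertex 2.05 -1.755 0.252
vertex 2.005 -1.068 -0.428
endloop
endfacet
facet normal -0.824 0.506 -0.256
outer loop
vertex 1.531 -1.902 -0.551
vertex 2.005 -1.068 -0.428
vertex 2.007 -1.502 -1.292
endloop
endfacet
facet normal -0.802 -0.127 -0.584
outer loop
vertex 1.531 -1.902 -0.551
vertex 2.007 -1.502 -1.292
vertex 2.053 -2.457 -1.147
endloop
endfacet
facet normal -0.768 -0.635 -0.082
outer loop
vertex 1.531 -1.902 -0.551
vertex 2.053 -2.457 -1.147
vertex 2.08 -2.613 -0.193
endloop
endfacet
facet normal -0.770 -0.315 0.555
outer loop
vertex 1.531 -1.902 -0.551
vertex 2.08 -2.613 -0.193
vertex 2.05 -1.755 0.252
endloop
endfacet
facet normal -0.236 0.868 -0.437
outer loop
vertex 2.007 -1.502 -1.292
vertex 2.005 -1.068 -0.428
vertex 2.82 -1.107 -0.947
endloop
endfacet
facet normal -0.205 0.682 0.702
outer loop
vertex 2.005 -1.068 -0.428
vertex 2.05 -1.755 0.252
vertex 2.847 -1.263 0.007
endloop
endfacet
facet normal -0.148 -0.459 0.876
outer loop
vertex 2.05 -1.755 0.252
vertex 2.08 -2.613 -0.193
vertex 2.893 -2.218 0.152
endloop
endfacet
facet normal -0.146 -0.977 -0.156
outer loop
vertex 2.08 -2.613 -0.193
vertex 2.053 -2.457 -1.147
vertex 2.895 -2.652 -0.712
endloop
endfacet
facet normal -0.201 -0.156 -0.967
outer loop
vertex 2.053 -2.457 -1.147
vertex 2.007 -1.502 -1.292
vertex 2.85 -1.965 -1.392
endloop
endfacet
facet normal 0.768 0.635 0.082
outer loop
vertex 3.369 -1.818 -0.589
vertex 2.82 -1.107 -0.947
vertex 2.847 -1.263 0.007
endloop
endfacet
facet normal 0.802 0.127 0.584
outer loop
vertex 3.369 -1.818 -0.589
vertex 2.847 -1.263 0.007
vertex 2.893 -2.218 0.152
endloop
endfacet
facet normal 0.824 -0.506 0.256
outer loop
vertex 3.369 -1.818 -0.589
vertex 2.893 -2.218 0.152
vertex 2.895 -2.652 -0.712
endloop
endfacet
facet normal 0.804 -0.391 -0.448
outer loop
vertex 3.369 -1.818 -0.589
vertex 2.895 -2.652 -0.712
vertex 2.85 -1.965 -1.392
endloop
endfacet
facet normal 0.770 0.315 -0.555
outer loop
vertex 3.369 -1.818 -0.589
vertex 2.85 -1.965 -1.392
vertex 2.82 -1.107 -0.947
endloop
endfacet
facet normal 0.146 0.977 0.156
outer loop
vertex 2.847 -1.263 0.007
vertex 2.82 -1.107 -0.947
vertex 2.005 -1.068 -0.428
endloop
endfacet
facet normal 0.201 0.156 0.967
outer loop
vertex 2.893 -2.218 0.152
vertex 2.847 -1.263 0.007
vertex 2.05 -1.755 0.252
endloop
endfacet
facet normal 0.236 -0.868 0.437
outer loop
vertex 2.895 -2.652 -0.712
vertex 2.893 -2.218 0.152
vertex 2.08 -2.613 -0.193
endloop
endfacet
facet normal 0.205 -0.682 -0.702
outer loop
vertex 2.85 -1.965 -1.392
vertex 2.895 -2.652 -0.712
vertex 2.053 -2.457 -1.147
endloop
endfacet
facet normal 0.148 0.459 -0.876
outer loop
vertex 2.82 -1.107 -0.947
vertex 2.85 -1.965 -1.392
vertex 2.007 -1.502 -1.292
endloop
endfacet
facet normal -0.893 -0.157 -0.422
outer loop
vertex 3.129 -1.382 1.78
vertex 2.709 0.609 1.928
vertex 3.926 -1.081 -0.018
endloop
endfacet
facet normal 0.206 -0.976 -0.072
outer loop
vertex 5.131 -0.869 0.552
vertex 3.129 -1.382 1.78
vertex 3.926 -1.081 -0.018
endloop
endfacet
facet normal -0.893 -0.157 -0.422
outer loop
vertex 3.926 -1.081 -0.018
vertex 2.709 0.609 1.928
vertex 3.506 0.91 0.13
endloop
endfacet
facet normal 0.401 0.152 -0.904
outer loop
vertex 3.506 0.91 0.13
vertex 5.131 -0.869 0.552
vertex 3.926 -1.081 -0.018
endloop
endfacet
facet normal -0.401 -0.152 0.904
outer loop
vertex 3.129 -1.382 1.78
vertex 3.914 0.821 2.498
vertex 2.709 0.609 1.928
endloop
endfacet
facet normal 0.206 -0.976 -0.072
outer loop
vertex 4.334 -1.17 2.35
vertex 3.129 -1.382 1.78
vertex 5.131 -0.869 0.552
endloop
endfacet
facet normal -0.401 -0.152 0.904
outer loop
vertex 4.334 -1.17 2.35
vertex 3.914 0.821 2.498
vertex 3.129 -1.382 1.78
endloop
endfacet
facet normal -0.206 0.976 0.072
outer loop
vertex 2.709 0.609 1.928
vertex 3.914 0.821 2.498
vertex 3.506 0.91 0.13
endloop
endfacet
facet normal 0.401 0.152 -0.904
outer loop
vertex 4.711 1.122 0.7
vertex 5.131 -0.869 0.552
vertex 3.506 0.91 0.13
endloop
endfacet
facet normal -0.206 0.976 0.072
outer loop
vertex 3.506 0.91 0.13
vertex 3.914 0.821 2.498
vertex 4.711 1.122 0.7
endloop
endfacet
facet normal 0.893 0.157 0.422
outer loop
vertex 4.711 1.122 0.7
vertex 4.334 -1.17 2.35
vertex 5.131 -0.869 0.552
endloop
endfacet
facet normal 0.893 0.157 0.422
outer loop
vertex 3.914 0.821 2.498
vertex 4.334 -1.17 2.35
vertex 4.711 1.122 0.7
endloop
endfacet

endsolid


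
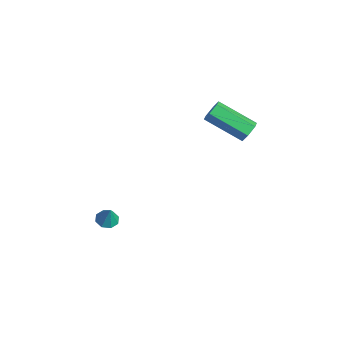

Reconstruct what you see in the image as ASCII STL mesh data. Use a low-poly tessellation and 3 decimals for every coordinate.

solid 
facet normal 0.617 0.624 -0.480
outer loop
vertex -0.257 3.491 2.288
vertex -0.744 3.814 2.082
vertex -0.477 3.965 2.622
endloop
endfacet
facet normal 0.703 -0.162 0.693
outer loop
vertex -0.257 3.491 2.288
vertex -0.477 3.965 2.622
vertex -1.589 2.142 3.323
endloop
endfacet
facet normal 0.703 -0.162 0.693
outer loop
vertex -1.589 2.142 3.323
vertex -0.477 3.965 2.622
vertex -1.809 2.616 3.657
endloop
endfacet
facet normal -0.617 -0.624 0.479
outer loop
vertex -1.589 2.142 3.323
vertex -1.809 2.616 3.657
vertex -2.076 2.466 3.118
endloop
endfacet
facet normal 0.616 0.625 -0.479
outer loop
vertex -0.477 3.965 2.622
vertex -0.744 3.814 2.082
vertex -0.965 4.288 2.416
endloop
endfacet
facet normal 0.042 0.582 0.812
outer loop
vertex -0.477 3.965 2.622
vertex -0.965 4.288 2.416
vertex -1.809 2.616 3.657
endloop
endfacet
facet normal 0.042 0.582 0.812
outer loop
vertex -1.809 2.616 3.657
vertex -0.965 4.288 2.416
vertex -2.297 2.939 3.451
endloop
endfacet
facet normal -0.616 -0.625 0.479
outer loop
vertex -1.809 2.616 3.657
vertex -2.297 2.939 3.451
vertex -2.076 2.466 3.118
endloop
endfacet
facet normal 0.617 0.625 -0.478
outer loop
vertex -0.965 4.288 2.416
vertex -0.744 3.814 2.082
vertex -1.231 4.138 1.877
endloop
endfacet
facet normal -0.659 0.742 0.119
outer loop
vertex -0.965 4.288 2.416
vertex -1.231 4.138 1.877
vertex -2.297 2.939 3.451
endloop
endfacet
facet normal -0.659 0.742 0.119
outer loop
vertex -2.297 2.939 3.451
vertex -1.231 4.138 1.877
vertex -2.563 2.789 2.912
endloop
endfacet
facet normal -0.617 -0.625 0.478
outer loop
vertex -2.297 2.939 3.451
vertex -2.563 2.789 2.912
vertex -2.076 2.466 3.118
endloop
endfacet
facet normal 0.617 0.624 -0.479
outer loop
vertex -1.231 4.138 1.877
vertex -0.744 3.814 2.082
vertex -1.011 3.664 1.543
endloop
endfacet
facet normal -0.703 0.162 -0.693
outer loop
vertex -1.231 4.138 1.877
vertex -1.011 3.664 1.543
vertex -2.563 2.789 2.912
endloop
endfacet
facet normal -0.703 0.162 -0.693
outer loop
vertex -2.563 2.789 2.912
vertex -1.011 3.664 1.543
vertex -2.343 2.315 2.578
endloop
endfacet
facet normal -0.617 -0.624 0.480
outer loop
vertex -2.563 2.789 2.912
vertex -2.343 2.315 2.578
vertex -2.076 2.466 3.118
endloop
endfacet
facet normal 0.616 0.625 -0.479
outer loop
vertex -1.011 3.664 1.543
vertex -0.744 3.814 2.082
vertex -0.523 3.341 1.749
endloop
endfacet
facet normal -0.042 -0.582 -0.812
outer loop
vertex -1.011 3.664 1.543
vertex -0.523 3.341 1.749
vertex -2.343 2.315 2.578
endloop
endfacet
facet normal -0.042 -0.582 -0.812
outer loop
vertex -2.343 2.315 2.578
vertex -0.523 3.341 1.749
vertex -1.855 1.992 2.784
endloop
endfacet
facet normal -0.616 -0.625 0.479
outer loop
vertex -2.343 2.315 2.578
vertex -1.855 1.992 2.784
vertex -2.076 2.466 3.118
endloop
endfacet
facet normal 0.617 0.625 -0.478
outer loop
vertex -0.523 3.341 1.749
vertex -0.744 3.814 2.082
vertex -0.257 3.491 2.288
endloop
endfacet
facet normal 0.659 -0.742 -0.119
outer loop
vertex -0.523 3.341 1.749
vertex -0.257 3.491 2.288
vertex -1.855 1.992 2.784
endloop
endfacet
facet normal 0.659 -0.742 -0.119
outer loop
vertex -1.855 1.992 2.784
vertex -0.257 3.491 2.288
vertex -1.589 2.142 3.323
endloop
endfacet
facet normal -0.617 -0.625 0.478
outer loop
vertex -1.855 1.992 2.784
vertex -1.589 2.142 3.323
vertex -2.076 2.466 3.118
endloop
endfacet
facet normal -0.376 -0.014 -0.927
outer loop
vertex -2.499 -2.515 -4.206
vertex -3.045 -2.488 -3.985
vertex -2.643 -2.09 -4.154
endloop
endfacet
facet normal 0.946 0.309 0.094
outer loop
vertex -2.499 -2.515 -4.206
vertex -2.643 -2.09 -4.154
vertex -2.635 -2.472 -2.975
endloop
endfacet
facet normal -0.375 -0.014 -0.927
outer loop
vertex -2.643 -2.09 -4.154
vertex -3.045 -2.488 -3.985
vertex -3.023 -1.898 -4.003
endloop
endfacet
facet normal 0.516 0.816 0.261
outer loop
vertex -2.643 -2.09 -4.154
vertex -3.023 -1.898 -4.003
vertex -2.635 -2.472 -2.975
endloop
endfacet
facet normal -0.376 -0.014 -0.926
outer loop
vertex -3.023 -1.898 -4.003
vertex -3.045 -2.488 -3.985
vertex -3.416 -2.052 -3.841
endloop
endfacet
facet normal -0.119 0.847 0.518
outer loop
vertex -3.023 -1.898 -4.003
vertex -3.416 -2.052 -3.841
vertex -2.635 -2.472 -2.975
endloop
endfacet
facet normal -0.377 -0.015 -0.926
outer loop
vertex -3.416 -2.052 -3.841
vertex -3.045 -2.488 -3.985
vertex -3.591 -2.46 -3.763
endloop
endfacet
facet normal -0.584 0.387 0.714
outer loop
vertex -3.416 -2.052 -3.841
vertex -3.591 -2.46 -3.763
vertex -2.635 -2.472 -2.975
endloop
endfacet
facet normal -0.377 -0.015 -0.926
outer loop
vertex -3.591 -2.46 -3.763
vertex -3.045 -2.488 -3.985
vertex -3.447 -2.885 -3.815
endloop
endfacet
facet normal -0.610 -0.297 0.735
outer loop
vertex -3.591 -2.46 -3.763
vertex -3.447 -2.885 -3.815
vertex -2.635 -2.472 -2.975
endloop
endfacet
facet normal -0.378 -0.014 -0.926
outer loop
vertex -3.447 -2.885 -3.815
vertex -3.045 -2.488 -3.985
vertex -3.067 -3.077 -3.967
endloop
endfacet
facet normal -0.179 -0.803 0.568
outer loop
vertex -3.447 -2.885 -3.815
vertex -3.067 -3.077 -3.967
vertex -2.635 -2.472 -2.975
endloop
endfacet
facet normal -0.377 -0.014 -0.926
outer loop
vertex -3.067 -3.077 -3.967
vertex -3.045 -2.488 -3.985
vertex -2.675 -2.924 -4.129
endloop
endfacet
facet normal 0.454 -0.835 0.311
outer loop
vertex -3.067 -3.077 -3.967
vertex -2.675 -2.924 -4.129
vertex -2.635 -2.472 -2.975
endloop
endfacet
facet normal -0.376 -0.013 -0.927
outer loop
vertex -2.675 -2.924 -4.129
vertex -3.045 -2.488 -3.985
vertex -2.499 -2.515 -4.206
endloop
endfacet
facet normal 0.920 -0.374 0.115
outer loop
vertex -2.675 -2.924 -4.129
vertex -2.499 -2.515 -4.206
vertex -2.635 -2.472 -2.975
endloop
endfacet

endsolid


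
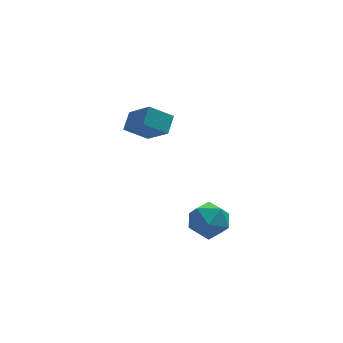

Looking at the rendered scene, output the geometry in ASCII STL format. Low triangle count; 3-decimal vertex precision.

solid 
facet normal -0.463 -0.724 -0.510
outer loop
vertex -2.035 1.757 4.647
vertex -2.623 2.922 3.527
vertex -0.98 1.593 3.922
endloop
endfacet
facet normal 0.342 -0.677 0.651
outer loop
vertex -0.517 2.318 4.433
vertex -2.035 1.757 4.647
vertex -0.98 1.593 3.922
endloop
endfacet
facet normal -0.463 -0.724 -0.511
outer loop
vertex -0.98 1.593 3.922
vertex -2.623 2.922 3.527
vertex -1.568 2.759 2.803
endloop
endfacet
facet normal 0.818 -0.126 -0.561
outer loop
vertex -1.568 2.759 2.803
vertex -0.517 2.318 4.433
vertex -0.98 1.593 3.922
endloop
endfacet
facet normal -0.818 0.127 0.561
outer loop
vertex -2.035 1.757 4.647
vertex -2.16 3.647 4.038
vertex -2.623 2.922 3.527
endloop
endfacet
facet normal 0.342 -0.677 0.651
outer loop
vertex -1.572 2.481 5.157
vertex -2.035 1.757 4.647
vertex -0.517 2.318 4.433
endloop
endfacet
facet normal -0.817 0.127 0.562
outer loop
vertex -1.572 2.481 5.157
vertex -2.16 3.647 4.038
vertex -2.035 1.757 4.647
endloop
endfacet
facet normal -0.342 0.677 -0.651
outer loop
vertex -2.623 2.922 3.527
vertex -2.16 3.647 4.038
vertex -1.568 2.759 2.803
endloop
endfacet
facet normal 0.818 -0.127 -0.562
outer loop
vertex -1.105 3.483 3.313
vertex -0.517 2.318 4.433
vertex -1.568 2.759 2.803
endloop
endfacet
facet normal -0.342 0.677 -0.651
outer loop
vertex -1.568 2.759 2.803
vertex -2.16 3.647 4.038
vertex -1.105 3.483 3.313
endloop
endfacet
facet normal 0.463 0.725 0.511
outer loop
vertex -1.105 3.483 3.313
vertex -1.572 2.481 5.157
vertex -0.517 2.318 4.433
endloop
endfacet
facet normal 0.464 0.724 0.511
outer loop
vertex -2.16 3.647 4.038
vertex -1.572 2.481 5.157
vertex -1.105 3.483 3.313
endloop
endfacet
facet normal -0.388 0.708 0.591
outer loop
vertex -1.062 -1.944 1.458
vertex -0.933 -2.55 2.269
vertex -0.191 -1.909 1.988
endloop
endfacet
facet normal -0.057 0.998 0.028
outer loop
vertex -1.062 -1.944 1.458
vertex -0.191 -1.909 1.988
vertex -0.17 -1.879 0.968
endloop
endfacet
facet normal -0.364 0.742 -0.564
outer loop
vertex -1.062 -1.944 1.458
vertex -0.17 -1.879 0.968
vertex -0.899 -2.501 0.62
endloop
endfacet
facet normal -0.883 0.293 -0.367
outer loop
vertex -1.062 -1.944 1.458
vertex -0.899 -2.501 0.62
vertex -1.371 -2.916 1.424
endloop
endfacet
facet normal -0.897 0.273 0.347
outer loop
vertex -1.062 -1.944 1.458
vertex -1.371 -2.916 1.424
vertex -0.933 -2.55 2.269
endloop
endfacet
facet normal 0.622 0.782 0.036
outer loop
vertex -0.17 -1.879 0.968
vertex -0.191 -1.909 1.988
vertex 0.511 -2.444 1.476
endloop
endfacet
facet normal 0.089 0.312 0.946
outer loop
vertex -0.191 -1.909 1.988
vertex -0.933 -2.55 2.269
vertex 0.039 -2.859 2.28
endloop
endfacet
facet normal -0.736 -0.392 0.551
outer loop
vertex -0.933 -2.55 2.269
vertex -1.371 -2.916 1.424
vertex -0.69 -3.481 1.932
endloop
endfacet
facet normal -0.713 -0.358 -0.603
outer loop
vertex -1.371 -2.916 1.424
vertex -0.899 -2.501 0.62
vertex -0.669 -3.451 0.912
endloop
endfacet
facet normal 0.127 0.367 -0.922
outer loop
vertex -0.899 -2.501 0.62
vertex -0.17 -1.879 0.968
vertex 0.073 -2.81 0.631
endloop
endfacet
facet normal 0.883 -0.293 0.367
outer loop
vertex 0.202 -3.416 1.442
vertex 0.511 -2.444 1.476
vertex 0.039 -2.859 2.28
endloop
endfacet
facet normal 0.364 -0.742 0.564
outer loop
vertex 0.202 -3.416 1.442
vertex 0.039 -2.859 2.28
vertex -0.69 -3.481 1.932
endloop
endfacet
facet normal 0.057 -0.998 -0.028
outer loop
vertex 0.202 -3.416 1.442
vertex -0.69 -3.481 1.932
vertex -0.669 -3.451 0.912
endloop
endfacet
facet normal 0.388 -0.708 -0.591
outer loop
vertex 0.202 -3.416 1.442
vertex -0.669 -3.451 0.912
vertex 0.073 -2.81 0.631
endloop
endfacet
facet normal 0.897 -0.273 -0.347
outer loop
vertex 0.202 -3.416 1.442
vertex 0.073 -2.81 0.631
vertex 0.511 -2.444 1.476
endloop
endfacet
facet normal 0.713 0.358 0.603
outer loop
vertex 0.039 -2.859 2.28
vertex 0.511 -2.444 1.476
vertex -0.191 -1.909 1.988
endloop
endfacet
facet normal -0.127 -0.367 0.922
outer loop
vertex -0.69 -3.481 1.932
vertex 0.039 -2.859 2.28
vertex -0.933 -2.55 2.269
endloop
endfacet
facet normal -0.622 -0.782 -0.036
outer loop
vertex -0.669 -3.451 0.912
vertex -0.69 -3.481 1.932
vertex -1.371 -2.916 1.424
endloop
endfacet
facet normal -0.089 -0.312 -0.946
outer loop
vertex 0.073 -2.81 0.631
vertex -0.669 -3.451 0.912
vertex -0.899 -2.501 0.62
endloop
endfacet
facet normal 0.736 0.392 -0.551
outer loop
vertex 0.511 -2.444 1.476
vertex 0.073 -2.81 0.631
vertex -0.17 -1.879 0.968
endloop
endfacet

endsolid


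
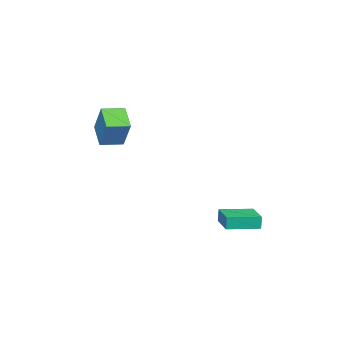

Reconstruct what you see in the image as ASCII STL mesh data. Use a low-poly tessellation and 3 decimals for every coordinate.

solid 
facet normal -0.654 -0.755 -0.052
outer loop
vertex -3.462 2.019 -2.773
vertex -4.914 3.284 -2.886
vertex -3.396 2.019 -3.61
endloop
endfacet
facet normal 0.753 -0.656 0.059
outer loop
vertex -2.186 3.416 -3.514
vertex -3.462 2.019 -2.773
vertex -3.396 2.019 -3.61
endloop
endfacet
facet normal -0.654 -0.755 -0.052
outer loop
vertex -3.396 2.019 -3.61
vertex -4.914 3.284 -2.886
vertex -4.848 3.285 -3.724
endloop
endfacet
facet normal 0.079 0.000 -0.997
outer loop
vertex -4.848 3.285 -3.724
vertex -2.186 3.416 -3.514
vertex -3.396 2.019 -3.61
endloop
endfacet
facet normal -0.078 -0.001 0.997
outer loop
vertex -3.462 2.019 -2.773
vertex -3.704 4.681 -2.79
vertex -4.914 3.284 -2.886
endloop
endfacet
facet normal 0.752 -0.656 0.058
outer loop
vertex -2.252 3.415 -2.676
vertex -3.462 2.019 -2.773
vertex -2.186 3.416 -3.514
endloop
endfacet
facet normal -0.079 -0.001 0.997
outer loop
vertex -2.252 3.415 -2.676
vertex -3.704 4.681 -2.79
vertex -3.462 2.019 -2.773
endloop
endfacet
facet normal -0.753 0.656 -0.058
outer loop
vertex -4.914 3.284 -2.886
vertex -3.704 4.681 -2.79
vertex -4.848 3.285 -3.724
endloop
endfacet
facet normal 0.079 0.001 -0.997
outer loop
vertex -3.638 4.681 -3.627
vertex -2.186 3.416 -3.514
vertex -4.848 3.285 -3.724
endloop
endfacet
facet normal -0.752 0.656 -0.059
outer loop
vertex -4.848 3.285 -3.724
vertex -3.704 4.681 -2.79
vertex -3.638 4.681 -3.627
endloop
endfacet
facet normal 0.654 0.755 0.052
outer loop
vertex -3.638 4.681 -3.627
vertex -2.252 3.415 -2.676
vertex -2.186 3.416 -3.514
endloop
endfacet
facet normal 0.654 0.755 0.052
outer loop
vertex -3.704 4.681 -2.79
vertex -2.252 3.415 -2.676
vertex -3.638 4.681 -3.627
endloop
endfacet
facet normal -0.521 -0.651 0.553
outer loop
vertex -0.104 -3.387 4.514
vertex -1.183 -2.597 4.428
vertex -0.681 -4.358 2.827
endloop
endfacet
facet normal 0.805 -0.590 0.064
outer loop
vertex 0.163 -3.303 1.932
vertex -0.104 -3.387 4.514
vertex -0.681 -4.358 2.827
endloop
endfacet
facet normal -0.521 -0.651 0.552
outer loop
vertex -0.681 -4.358 2.827
vertex -1.183 -2.597 4.428
vertex -1.759 -3.567 2.741
endloop
endfacet
facet normal -0.284 -0.478 -0.831
outer loop
vertex -1.759 -3.567 2.741
vertex 0.163 -3.303 1.932
vertex -0.681 -4.358 2.827
endloop
endfacet
facet normal 0.284 0.478 0.831
outer loop
vertex -0.104 -3.387 4.514
vertex -0.339 -1.542 3.533
vertex -1.183 -2.597 4.428
endloop
endfacet
facet normal 0.805 -0.590 0.064
outer loop
vertex 0.739 -2.333 3.619
vertex -0.104 -3.387 4.514
vertex 0.163 -3.303 1.932
endloop
endfacet
facet normal 0.284 0.478 0.831
outer loop
vertex 0.739 -2.333 3.619
vertex -0.339 -1.542 3.533
vertex -0.104 -3.387 4.514
endloop
endfacet
facet normal -0.805 0.590 -0.064
outer loop
vertex -1.183 -2.597 4.428
vertex -0.339 -1.542 3.533
vertex -1.759 -3.567 2.741
endloop
endfacet
facet normal -0.284 -0.478 -0.831
outer loop
vertex -0.916 -2.513 1.846
vertex 0.163 -3.303 1.932
vertex -1.759 -3.567 2.741
endloop
endfacet
facet normal -0.805 0.590 -0.064
outer loop
vertex -1.759 -3.567 2.741
vertex -0.339 -1.542 3.533
vertex -0.916 -2.513 1.846
endloop
endfacet
facet normal 0.521 0.651 -0.552
outer loop
vertex -0.916 -2.513 1.846
vertex 0.739 -2.333 3.619
vertex 0.163 -3.303 1.932
endloop
endfacet
facet normal 0.521 0.650 -0.553
outer loop
vertex -0.339 -1.542 3.533
vertex 0.739 -2.333 3.619
vertex -0.916 -2.513 1.846
endloop
endfacet

endsolid


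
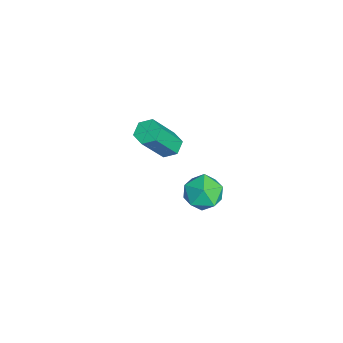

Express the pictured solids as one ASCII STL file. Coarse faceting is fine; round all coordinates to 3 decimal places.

solid 
facet normal -0.320 0.444 -0.837
outer loop
vertex -1.746 1.537 -3.23
vertex -2.206 1.791 -2.919
vertex -1.673 2.083 -2.968
endloop
endfacet
facet normal 0.940 0.038 -0.340
outer loop
vertex -1.746 1.537 -3.23
vertex -1.673 2.083 -2.968
vertex -1.095 0.636 -1.532
endloop
endfacet
facet normal 0.939 0.036 -0.341
outer loop
vertex -1.095 0.636 -1.532
vertex -1.673 2.083 -2.968
vertex -1.021 1.182 -1.27
endloop
endfacet
facet normal 0.321 -0.445 0.836
outer loop
vertex -1.095 0.636 -1.532
vertex -1.021 1.182 -1.27
vertex -1.554 0.889 -1.221
endloop
endfacet
facet normal -0.320 0.444 -0.837
outer loop
vertex -1.673 2.083 -2.968
vertex -2.206 1.791 -2.919
vertex -2.133 2.337 -2.657
endloop
endfacet
facet normal 0.574 0.794 0.201
outer loop
vertex -1.673 2.083 -2.968
vertex -2.133 2.337 -2.657
vertex -1.021 1.182 -1.27
endloop
endfacet
facet normal 0.573 0.794 0.202
outer loop
vertex -1.021 1.182 -1.27
vertex -2.133 2.337 -2.657
vertex -1.481 1.435 -0.959
endloop
endfacet
facet normal 0.321 -0.444 0.836
outer loop
vertex -1.021 1.182 -1.27
vertex -1.481 1.435 -0.959
vertex -1.554 0.889 -1.221
endloop
endfacet
facet normal -0.322 0.444 -0.836
outer loop
vertex -2.133 2.337 -2.657
vertex -2.206 1.791 -2.919
vertex -2.665 2.044 -2.608
endloop
endfacet
facet normal -0.366 0.756 0.542
outer loop
vertex -2.133 2.337 -2.657
vertex -2.665 2.044 -2.608
vertex -1.481 1.435 -0.959
endloop
endfacet
facet normal -0.365 0.757 0.542
outer loop
vertex -1.481 1.435 -0.959
vertex -2.665 2.044 -2.608
vertex -2.014 1.143 -0.91
endloop
endfacet
facet normal 0.320 -0.444 0.837
outer loop
vertex -1.481 1.435 -0.959
vertex -2.014 1.143 -0.91
vertex -1.554 0.889 -1.221
endloop
endfacet
facet normal -0.321 0.445 -0.836
outer loop
vertex -2.665 2.044 -2.608
vertex -2.206 1.791 -2.919
vertex -2.739 1.498 -2.87
endloop
endfacet
facet normal -0.939 -0.036 0.341
outer loop
vertex -2.665 2.044 -2.608
vertex -2.739 1.498 -2.87
vertex -2.014 1.143 -0.91
endloop
endfacet
facet normal -0.939 -0.038 0.341
outer loop
vertex -2.014 1.143 -0.91
vertex -2.739 1.498 -2.87
vertex -2.087 0.597 -1.172
endloop
endfacet
facet normal 0.320 -0.444 0.837
outer loop
vertex -2.014 1.143 -0.91
vertex -2.087 0.597 -1.172
vertex -1.554 0.889 -1.221
endloop
endfacet
facet normal -0.321 0.444 -0.836
outer loop
vertex -2.739 1.498 -2.87
vertex -2.206 1.791 -2.919
vertex -2.279 1.245 -3.181
endloop
endfacet
facet normal -0.573 -0.794 -0.201
outer loop
vertex -2.739 1.498 -2.87
vertex -2.279 1.245 -3.181
vertex -2.087 0.597 -1.172
endloop
endfacet
facet normal -0.574 -0.794 -0.201
outer loop
vertex -2.087 0.597 -1.172
vertex -2.279 1.245 -3.181
vertex -1.627 0.343 -1.483
endloop
endfacet
facet normal 0.320 -0.444 0.837
outer loop
vertex -2.087 0.597 -1.172
vertex -1.627 0.343 -1.483
vertex -1.554 0.889 -1.221
endloop
endfacet
facet normal -0.320 0.444 -0.837
outer loop
vertex -2.279 1.245 -3.181
vertex -2.206 1.791 -2.919
vertex -1.746 1.537 -3.23
endloop
endfacet
facet normal 0.365 -0.757 -0.542
outer loop
vertex -2.279 1.245 -3.181
vertex -1.746 1.537 -3.23
vertex -1.627 0.343 -1.483
endloop
endfacet
facet normal 0.367 -0.756 -0.542
outer loop
vertex -1.627 0.343 -1.483
vertex -1.746 1.537 -3.23
vertex -1.095 0.636 -1.532
endloop
endfacet
facet normal 0.322 -0.444 0.836
outer loop
vertex -1.627 0.343 -1.483
vertex -1.095 0.636 -1.532
vertex -1.554 0.889 -1.221
endloop
endfacet
facet normal -0.900 0.129 0.416
outer loop
vertex 2.167 2.287 -0.367
vertex 2.537 2.707 0.303
vertex 2.275 3.152 -0.401
endloop
endfacet
facet normal -0.949 0.107 -0.295
outer loop
vertex 2.167 2.287 -0.367
vertex 2.275 3.152 -0.401
vertex 2.439 2.664 -1.105
endloop
endfacet
facet normal -0.684 -0.517 -0.516
outer loop
vertex 2.167 2.287 -0.367
vertex 2.439 2.664 -1.105
vertex 2.802 1.917 -0.838
endloop
endfacet
facet normal -0.469 -0.881 0.059
outer loop
vertex 2.167 2.287 -0.367
vertex 2.802 1.917 -0.838
vertex 2.863 1.943 0.032
endloop
endfacet
facet normal -0.603 -0.483 0.635
outer loop
vertex 2.167 2.287 -0.367
vertex 2.863 1.943 0.032
vertex 2.537 2.707 0.303
endloop
endfacet
facet normal -0.540 0.628 -0.561
outer loop
vertex 2.439 2.664 -1.105
vertex 2.275 3.152 -0.401
vertex 2.977 3.317 -0.892
endloop
endfacet
facet normal -0.459 0.664 0.590
outer loop
vertex 2.275 3.152 -0.401
vertex 2.537 2.707 0.303
vertex 3.038 3.343 -0.022
endloop
endfacet
facet normal 0.022 -0.326 0.945
outer loop
vertex 2.537 2.707 0.303
vertex 2.863 1.943 0.032
vertex 3.401 2.596 0.245
endloop
endfacet
facet normal 0.237 -0.971 0.012
outer loop
vertex 2.863 1.943 0.032
vertex 2.802 1.917 -0.838
vertex 3.565 2.108 -0.459
endloop
endfacet
facet normal -0.111 -0.382 -0.918
outer loop
vertex 2.802 1.917 -0.838
vertex 2.439 2.664 -1.105
vertex 3.303 2.553 -1.163
endloop
endfacet
facet normal 0.469 0.881 -0.059
outer loop
vertex 3.673 2.973 -0.493
vertex 2.977 3.317 -0.892
vertex 3.038 3.343 -0.022
endloop
endfacet
facet normal 0.684 0.517 0.516
outer loop
vertex 3.673 2.973 -0.493
vertex 3.038 3.343 -0.022
vertex 3.401 2.596 0.245
endloop
endfacet
facet normal 0.949 -0.107 0.295
outer loop
vertex 3.673 2.973 -0.493
vertex 3.401 2.596 0.245
vertex 3.565 2.108 -0.459
endloop
endfacet
facet normal 0.900 -0.129 -0.416
outer loop
vertex 3.673 2.973 -0.493
vertex 3.565 2.108 -0.459
vertex 3.303 2.553 -1.163
endloop
endfacet
facet normal 0.603 0.483 -0.635
outer loop
vertex 3.673 2.973 -0.493
vertex 3.303 2.553 -1.163
vertex 2.977 3.317 -0.892
endloop
endfacet
facet normal -0.237 0.971 -0.012
outer loop
vertex 3.038 3.343 -0.022
vertex 2.977 3.317 -0.892
vertex 2.275 3.152 -0.401
endloop
endfacet
facet normal 0.111 0.382 0.918
outer loop
vertex 3.401 2.596 0.245
vertex 3.038 3.343 -0.022
vertex 2.537 2.707 0.303
endloop
endfacet
facet normal 0.540 -0.628 0.561
outer loop
vertex 3.565 2.108 -0.459
vertex 3.401 2.596 0.245
vertex 2.863 1.943 0.032
endloop
endfacet
facet normal 0.459 -0.664 -0.590
outer loop
vertex 3.303 2.553 -1.163
vertex 3.565 2.108 -0.459
vertex 2.802 1.917 -0.838
endloop
endfacet
facet normal -0.022 0.326 -0.945
outer loop
vertex 2.977 3.317 -0.892
vertex 3.303 2.553 -1.163
vertex 2.439 2.664 -1.105
endloop
endfacet

endsolid


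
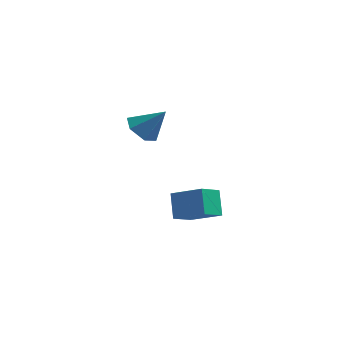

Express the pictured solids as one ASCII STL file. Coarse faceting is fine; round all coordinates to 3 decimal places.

solid 
facet normal -0.667 -0.087 -0.740
outer loop
vertex -0.778 -2.399 1.518
vertex -1.59 -2.313 2.24
vertex -1.183 -1.419 1.768
endloop
endfacet
facet normal 0.874 0.423 -0.241
outer loop
vertex -0.778 -2.399 1.518
vertex -1.183 -1.419 1.768
vertex -0.31 -2.147 3.66
endloop
endfacet
facet normal -0.667 -0.087 -0.740
outer loop
vertex -1.183 -1.419 1.768
vertex -1.59 -2.313 2.24
vertex -1.995 -1.332 2.49
endloop
endfacet
facet normal 0.296 0.929 0.221
outer loop
vertex -1.183 -1.419 1.768
vertex -1.995 -1.332 2.49
vertex -0.31 -2.147 3.66
endloop
endfacet
facet normal -0.667 -0.087 -0.740
outer loop
vertex -1.995 -1.332 2.49
vertex -1.59 -2.313 2.24
vertex -2.402 -2.226 2.962
endloop
endfacet
facet normal -0.284 0.546 0.789
outer loop
vertex -1.995 -1.332 2.49
vertex -2.402 -2.226 2.962
vertex -0.31 -2.147 3.66
endloop
endfacet
facet normal -0.667 -0.085 -0.740
outer loop
vertex -2.402 -2.226 2.962
vertex -1.59 -2.313 2.24
vertex -1.998 -3.207 2.711
endloop
endfacet
facet normal -0.285 -0.346 0.894
outer loop
vertex -2.402 -2.226 2.962
vertex -1.998 -3.207 2.711
vertex -0.31 -2.147 3.66
endloop
endfacet
facet normal -0.667 -0.085 -0.740
outer loop
vertex -1.998 -3.207 2.711
vertex -1.59 -2.313 2.24
vertex -1.186 -3.293 1.989
endloop
endfacet
facet normal 0.293 -0.853 0.431
outer loop
vertex -1.998 -3.207 2.711
vertex -1.186 -3.293 1.989
vertex -0.31 -2.147 3.66
endloop
endfacet
facet normal -0.667 -0.085 -0.740
outer loop
vertex -1.186 -3.293 1.989
vertex -1.59 -2.313 2.24
vertex -0.778 -2.399 1.518
endloop
endfacet
facet normal 0.872 -0.470 -0.135
outer loop
vertex -1.186 -3.293 1.989
vertex -0.778 -2.399 1.518
vertex -0.31 -2.147 3.66
endloop
endfacet
facet normal -0.867 0.235 -0.439
outer loop
vertex -0.288 -1.141 -3.281
vertex 0.424 0.078 -4.034
vertex 0.098 -2.179 -4.598
endloop
endfacet
facet normal -0.445 -0.762 0.470
outer loop
vertex 1.936 -2.678 -3.666
vertex -0.288 -1.141 -3.281
vertex 0.098 -2.179 -4.598
endloop
endfacet
facet normal -0.867 0.235 -0.440
outer loop
vertex 0.098 -2.179 -4.598
vertex 0.424 0.078 -4.034
vertex 0.81 -0.96 -5.35
endloop
endfacet
facet normal 0.224 -0.603 -0.765
outer loop
vertex 0.81 -0.96 -5.35
vertex 1.936 -2.678 -3.666
vertex 0.098 -2.179 -4.598
endloop
endfacet
facet normal -0.224 0.604 0.765
outer loop
vertex -0.288 -1.141 -3.281
vertex 2.262 -0.421 -3.102
vertex 0.424 0.078 -4.034
endloop
endfacet
facet normal -0.445 -0.762 0.470
outer loop
vertex 1.55 -1.64 -2.35
vertex -0.288 -1.141 -3.281
vertex 1.936 -2.678 -3.666
endloop
endfacet
facet normal -0.224 0.603 0.766
outer loop
vertex 1.55 -1.64 -2.35
vertex 2.262 -0.421 -3.102
vertex -0.288 -1.141 -3.281
endloop
endfacet
facet normal 0.445 0.762 -0.470
outer loop
vertex 0.424 0.078 -4.034
vertex 2.262 -0.421 -3.102
vertex 0.81 -0.96 -5.35
endloop
endfacet
facet normal 0.224 -0.603 -0.765
outer loop
vertex 2.648 -1.459 -4.419
vertex 1.936 -2.678 -3.666
vertex 0.81 -0.96 -5.35
endloop
endfacet
facet normal 0.445 0.762 -0.470
outer loop
vertex 0.81 -0.96 -5.35
vertex 2.262 -0.421 -3.102
vertex 2.648 -1.459 -4.419
endloop
endfacet
facet normal 0.867 -0.235 0.440
outer loop
vertex 2.648 -1.459 -4.419
vertex 1.55 -1.64 -2.35
vertex 1.936 -2.678 -3.666
endloop
endfacet
facet normal 0.867 -0.235 0.439
outer loop
vertex 2.262 -0.421 -3.102
vertex 1.55 -1.64 -2.35
vertex 2.648 -1.459 -4.419
endloop
endfacet

endsolid


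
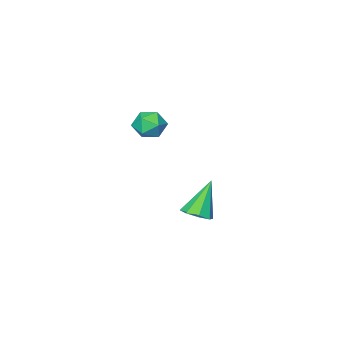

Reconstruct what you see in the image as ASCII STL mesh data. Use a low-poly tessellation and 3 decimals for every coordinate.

solid 
facet normal -0.980 -0.005 -0.199
outer loop
vertex 1.359 -1.142 2.555
vertex 1.203 -1.4 3.329
vertex 1.233 -0.587 3.16
endloop
endfacet
facet normal -0.643 0.493 -0.586
outer loop
vertex 1.359 -1.142 2.555
vertex 1.233 -0.587 3.16
vertex 1.836 -0.463 2.602
endloop
endfacet
facet normal -0.142 0.167 -0.976
outer loop
vertex 1.359 -1.142 2.555
vertex 1.836 -0.463 2.602
vertex 2.178 -1.199 2.426
endloop
endfacet
facet normal -0.168 -0.531 -0.831
outer loop
vertex 1.359 -1.142 2.555
vertex 2.178 -1.199 2.426
vertex 1.787 -1.778 2.875
endloop
endfacet
facet normal -0.686 -0.638 -0.351
outer loop
vertex 1.359 -1.142 2.555
vertex 1.787 -1.778 2.875
vertex 1.203 -1.4 3.329
endloop
endfacet
facet normal -0.317 0.939 -0.134
outer loop
vertex 1.836 -0.463 2.602
vertex 1.233 -0.587 3.16
vertex 1.973 -0.302 3.405
endloop
endfacet
facet normal -0.862 0.134 0.490
outer loop
vertex 1.233 -0.587 3.16
vertex 1.203 -1.4 3.329
vertex 1.582 -0.881 3.854
endloop
endfacet
facet normal -0.386 -0.890 0.244
outer loop
vertex 1.203 -1.4 3.329
vertex 1.787 -1.778 2.875
vertex 1.924 -1.617 3.678
endloop
endfacet
facet normal 0.452 -0.717 -0.531
outer loop
vertex 1.787 -1.778 2.875
vertex 2.178 -1.199 2.426
vertex 2.527 -1.493 3.12
endloop
endfacet
facet normal 0.494 0.413 -0.765
outer loop
vertex 2.178 -1.199 2.426
vertex 1.836 -0.463 2.602
vertex 2.557 -0.68 2.951
endloop
endfacet
facet normal 0.168 0.531 0.831
outer loop
vertex 2.401 -0.938 3.725
vertex 1.973 -0.302 3.405
vertex 1.582 -0.881 3.854
endloop
endfacet
facet normal 0.142 -0.167 0.976
outer loop
vertex 2.401 -0.938 3.725
vertex 1.582 -0.881 3.854
vertex 1.924 -1.617 3.678
endloop
endfacet
facet normal 0.643 -0.493 0.586
outer loop
vertex 2.401 -0.938 3.725
vertex 1.924 -1.617 3.678
vertex 2.527 -1.493 3.12
endloop
endfacet
facet normal 0.980 0.005 0.199
outer loop
vertex 2.401 -0.938 3.725
vertex 2.527 -1.493 3.12
vertex 2.557 -0.68 2.951
endloop
endfacet
facet normal 0.686 0.638 0.351
outer loop
vertex 2.401 -0.938 3.725
vertex 2.557 -0.68 2.951
vertex 1.973 -0.302 3.405
endloop
endfacet
facet normal -0.452 0.717 0.531
outer loop
vertex 1.582 -0.881 3.854
vertex 1.973 -0.302 3.405
vertex 1.233 -0.587 3.16
endloop
endfacet
facet normal -0.494 -0.413 0.765
outer loop
vertex 1.924 -1.617 3.678
vertex 1.582 -0.881 3.854
vertex 1.203 -1.4 3.329
endloop
endfacet
facet normal 0.317 -0.939 0.134
outer loop
vertex 2.527 -1.493 3.12
vertex 1.924 -1.617 3.678
vertex 1.787 -1.778 2.875
endloop
endfacet
facet normal 0.862 -0.134 -0.490
outer loop
vertex 2.557 -0.68 2.951
vertex 2.527 -1.493 3.12
vertex 2.178 -1.199 2.426
endloop
endfacet
facet normal 0.386 0.890 -0.244
outer loop
vertex 1.973 -0.302 3.405
vertex 2.557 -0.68 2.951
vertex 1.836 -0.463 2.602
endloop
endfacet
facet normal 0.469 0.059 -0.881
outer loop
vertex 0.293 -0.508 -2.692
vertex -0.386 -0.611 -3.06
vertex 0.015 0.008 -2.805
endloop
endfacet
facet normal 0.550 0.450 0.704
outer loop
vertex 0.293 -0.508 -2.692
vertex 0.015 0.008 -2.805
vertex -1.334 -0.729 -1.28
endloop
endfacet
facet normal 0.469 0.059 -0.881
outer loop
vertex 0.015 0.008 -2.805
vertex -0.386 -0.611 -3.06
vertex -0.499 0.161 -3.068
endloop
endfacet
facet normal 0.031 0.889 0.457
outer loop
vertex 0.015 0.008 -2.805
vertex -0.499 0.161 -3.068
vertex -1.334 -0.729 -1.28
endloop
endfacet
facet normal 0.470 0.060 -0.881
outer loop
vertex -0.499 0.161 -3.068
vertex -0.386 -0.611 -3.06
vertex -0.946 -0.138 -3.327
endloop
endfacet
facet normal -0.598 0.793 0.116
outer loop
vertex -0.499 0.161 -3.068
vertex -0.946 -0.138 -3.327
vertex -1.334 -0.729 -1.28
endloop
endfacet
facet normal 0.469 0.058 -0.881
outer loop
vertex -0.946 -0.138 -3.327
vertex -0.386 -0.611 -3.06
vertex -1.066 -0.713 -3.429
endloop
endfacet
facet normal -0.968 0.223 -0.119
outer loop
vertex -0.946 -0.138 -3.327
vertex -1.066 -0.713 -3.429
vertex -1.334 -0.729 -1.28
endloop
endfacet
facet normal 0.469 0.058 -0.881
outer loop
vertex -1.066 -0.713 -3.429
vertex -0.386 -0.611 -3.06
vertex -0.788 -1.229 -3.315
endloop
endfacet
facet normal -0.864 -0.490 -0.111
outer loop
vertex -1.066 -0.713 -3.429
vertex -0.788 -1.229 -3.315
vertex -1.334 -0.729 -1.28
endloop
endfacet
facet normal 0.469 0.059 -0.881
outer loop
vertex -0.788 -1.229 -3.315
vertex -0.386 -0.611 -3.06
vertex -0.274 -1.383 -3.052
endloop
endfacet
facet normal -0.347 -0.928 0.135
outer loop
vertex -0.788 -1.229 -3.315
vertex -0.274 -1.383 -3.052
vertex -1.334 -0.729 -1.28
endloop
endfacet
facet normal 0.468 0.059 -0.882
outer loop
vertex -0.274 -1.383 -3.052
vertex -0.386 -0.611 -3.06
vertex 0.174 -1.084 -2.794
endloop
endfacet
facet normal 0.282 -0.833 0.476
outer loop
vertex -0.274 -1.383 -3.052
vertex 0.174 -1.084 -2.794
vertex -1.334 -0.729 -1.28
endloop
endfacet
facet normal 0.469 0.059 -0.881
outer loop
vertex 0.174 -1.084 -2.794
vertex -0.386 -0.611 -3.06
vertex 0.293 -0.508 -2.692
endloop
endfacet
facet normal 0.653 -0.261 0.711
outer loop
vertex 0.174 -1.084 -2.794
vertex 0.293 -0.508 -2.692
vertex -1.334 -0.729 -1.28
endloop
endfacet

endsolid
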